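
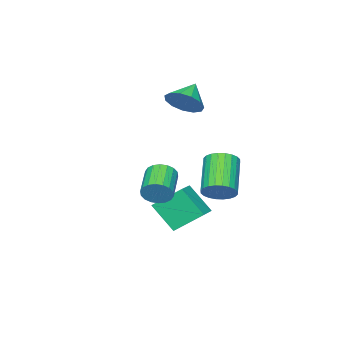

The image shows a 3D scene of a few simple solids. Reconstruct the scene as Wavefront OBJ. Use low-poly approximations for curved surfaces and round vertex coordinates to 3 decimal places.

v 0.774 2.838 -2.843
v 1.171 2.187 -2.95
v -0.038 1.25 -1.724
v -0.434 1.902 -1.617
v 1.316 2.306 -2.715
v 0.107 1.37 -1.489
v 1.379 2.507 -2.501
v 0.17 1.57 -1.274
v 1.35 2.757 -2.338
v 0.141 1.821 -1.112
v 1.233 3.021 -2.252
v 0.024 2.084 -1.026
v 1.046 3.256 -2.256
v -0.162 2.319 -1.03
v 0.818 3.428 -2.35
v -0.39 2.491 -1.123
v 0.583 3.51 -2.518
v -0.625 2.573 -1.292
v 0.378 3.49 -2.736
v -0.831 2.553 -1.51
v 0.233 3.37 -2.971
v -0.976 2.434 -1.745
v 0.17 3.17 -3.186
v -1.039 2.233 -1.959
v 0.199 2.919 -3.348
v -1.01 1.983 -2.122
v 0.316 2.656 -3.434
v -0.893 1.719 -2.208
v 0.502 2.421 -3.43
v -0.706 1.484 -2.204
v 0.73 2.249 -3.337
v -0.478 1.312 -2.11
v 0.965 2.167 -3.168
v -0.243 1.23 -1.942
v -1.271 -1.006 0.742
v -0.762 -0.77 1.471
v -2.289 -1.274 1.538
v -1 -0.338 1.312
v -1.324 -0.117 0.972
v -1.631 -0.18 0.559
v -1.824 -0.504 0.204
v -1.841 -0.988 0.02
v -1.677 -1.478 0.064
v -1.385 -1.818 0.324
v -1.056 -1.901 0.716
v -0.796 -1.699 1.117
v -0.686 -1.278 1.398
v 0.457 2.144 -4.199
v 0.667 1.099 -2.979
v 1.398 2.582 -3.986
v 1.608 1.537 -2.766
v 1.172 1.103 -5.214
v 1.382 0.058 -3.994
v 2.113 1.541 -5.001
v 2.323 0.496 -3.781
v 4.197 2.599 -1.906
v 4.553 2.471 -1.353
v 3.439 1.672 -0.821
v 3.083 1.801 -1.374
v 4.407 2.721 -1.281
v 3.293 1.923 -0.75
v 4.22 2.948 -1.334
v 3.106 2.149 -0.802
v 4.028 3.105 -1.499
v 2.914 2.306 -0.968
v 3.87 3.162 -1.745
v 2.756 2.363 -1.214
v 3.776 3.108 -2.023
v 2.663 2.309 -1.492
v 3.766 2.953 -2.278
v 2.652 2.154 -1.747
v 3.841 2.728 -2.459
v 2.727 1.929 -1.927
v 3.987 2.477 -2.53
v 2.873 1.679 -1.999
v 4.174 2.251 -2.478
v 3.06 1.452 -1.946
v 4.366 2.094 -2.312
v 3.252 1.295 -1.781
v 4.524 2.037 -2.066
v 3.41 1.238 -1.535
v 4.617 2.091 -1.788
v 3.504 1.292 -1.257
v 4.628 2.246 -1.533
v 3.514 1.447 -1.002
f 2 1 5
f 2 5 3
f 3 5 6
f 3 6 4
f 5 1 7
f 5 7 6
f 6 7 8
f 6 8 4
f 7 1 9
f 7 9 8
f 8 9 10
f 8 10 4
f 9 1 11
f 9 11 10
f 10 11 12
f 10 12 4
f 11 1 13
f 11 13 12
f 12 13 14
f 12 14 4
f 13 1 15
f 13 15 14
f 14 15 16
f 14 16 4
f 15 1 17
f 15 17 16
f 16 17 18
f 16 18 4
f 17 1 19
f 17 19 18
f 18 19 20
f 18 20 4
f 19 1 21
f 19 21 20
f 20 21 22
f 20 22 4
f 21 1 23
f 21 23 22
f 22 23 24
f 22 24 4
f 23 1 25
f 23 25 24
f 24 25 26
f 24 26 4
f 25 1 27
f 25 27 26
f 26 27 28
f 26 28 4
f 27 1 29
f 27 29 28
f 28 29 30
f 28 30 4
f 29 1 31
f 29 31 30
f 30 31 32
f 30 32 4
f 31 1 33
f 31 33 32
f 32 33 34
f 32 34 4
f 33 1 2
f 33 2 34
f 34 2 3
f 34 3 4
f 36 35 38
f 36 38 37
f 38 35 39
f 38 39 37
f 39 35 40
f 39 40 37
f 40 35 41
f 40 41 37
f 41 35 42
f 41 42 37
f 42 35 43
f 42 43 37
f 43 35 44
f 43 44 37
f 44 35 45
f 44 45 37
f 45 35 46
f 45 46 37
f 46 35 47
f 46 47 37
f 47 35 36
f 47 36 37
f 49 51 48
f 52 49 48
f 48 51 50
f 50 52 48
f 49 55 51
f 53 49 52
f 53 55 49
f 51 55 50
f 54 52 50
f 50 55 54
f 54 53 52
f 55 53 54
f 57 56 60
f 57 60 58
f 58 60 61
f 58 61 59
f 60 56 62
f 60 62 61
f 61 62 63
f 61 63 59
f 62 56 64
f 62 64 63
f 63 64 65
f 63 65 59
f 64 56 66
f 64 66 65
f 65 66 67
f 65 67 59
f 66 56 68
f 66 68 67
f 67 68 69
f 67 69 59
f 68 56 70
f 68 70 69
f 69 70 71
f 69 71 59
f 70 56 72
f 70 72 71
f 71 72 73
f 71 73 59
f 72 56 74
f 72 74 73
f 73 74 75
f 73 75 59
f 74 56 76
f 74 76 75
f 75 76 77
f 75 77 59
f 76 56 78
f 76 78 77
f 77 78 79
f 77 79 59
f 78 56 80
f 78 80 79
f 79 80 81
f 79 81 59
f 80 56 82
f 80 82 81
f 81 82 83
f 81 83 59
f 82 56 84
f 82 84 83
f 83 84 85
f 83 85 59
f 84 56 57
f 84 57 85
f 85 57 58
f 85 58 59



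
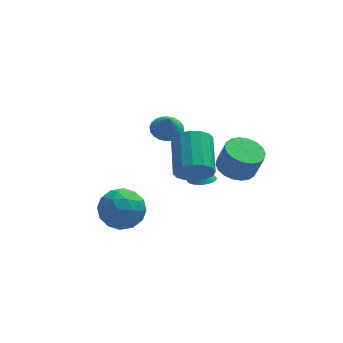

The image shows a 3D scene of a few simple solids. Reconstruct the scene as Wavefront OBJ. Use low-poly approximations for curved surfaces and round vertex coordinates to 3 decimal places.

v -0.526 -4.397 2.19
v -0.148 -4.79 3.016
v 0.004 -2.837 3.876
v -0.374 -2.443 3.05
v 0.258 -4.691 2.718
v 0.41 -2.737 3.579
v 0.453 -4.512 2.28
v 0.605 -2.559 3.14
v 0.386 -4.303 1.817
v 0.538 -2.35 2.677
v 0.075 -4.119 1.453
v 0.227 -2.166 2.314
v -0.397 -4.009 1.288
v -0.246 -2.056 2.148
v -0.904 -4.003 1.364
v -0.752 -2.05 2.224
v -1.31 -4.103 1.661
v -1.158 -2.149 2.522
v -1.505 -4.281 2.1
v -1.353 -2.328 2.96
v -1.438 -4.49 2.563
v -1.286 -2.537 3.423
v -1.127 -4.674 2.926
v -0.975 -2.721 3.787
v -0.654 -4.784 3.092
v -0.503 -2.831 3.952
v 0.714 1.917 -3.733
v 1.383 1.564 -3.591
v 0.646 2.223 -2.647
v 1.479 1.859 -3.669
v 1.442 2.165 -3.757
v 1.28 2.427 -3.842
v 1.019 2.601 -3.907
v 0.706 2.657 -3.943
v 0.394 2.585 -3.942
v 0.137 2.397 -3.905
v -0.02 2.126 -3.838
v -0.05 1.819 -3.753
v 0.052 1.529 -3.664
v 0.269 1.305 -3.588
v 0.562 1.188 -3.536
v 0.881 1.196 -3.518
v 1.172 1.329 -3.538
v 1.697 -2.648 0.912
v 2.366 -1.896 0.826
v 2.773 -2.101 2.203
v 2.103 -2.852 2.288
v 1.996 -1.684 0.967
v 2.402 -1.889 2.344
v 1.566 -1.663 1.097
v 1.972 -1.868 2.473
v 1.162 -1.837 1.19
v 1.568 -2.042 2.567
v 0.864 -2.172 1.228
v 1.27 -2.376 2.605
v 0.731 -2.6 1.204
v 1.137 -2.805 2.58
v 0.789 -3.038 1.121
v 1.196 -3.243 2.498
v 1.027 -3.399 0.997
v 1.434 -3.604 2.374
v 1.398 -3.611 0.856
v 1.804 -3.816 2.233
v 1.828 -3.632 0.727
v 2.234 -3.837 2.103
v 2.232 -3.458 0.633
v 2.638 -3.663 2.01
v 2.53 -3.124 0.595
v 2.936 -3.328 1.972
v 2.663 -2.695 0.62
v 3.069 -2.9 1.996
v 2.604 -2.257 0.702
v 3.011 -2.462 2.079
v -1.378 -0.798 2.598
v -0.907 -1.426 2.33
v -1.322 -1.202 3.642
v -0.682 -1.206 2.403
v -0.563 -0.923 2.506
v -0.568 -0.621 2.623
v -0.696 -0.346 2.737
v -0.928 -0.14 2.829
v -1.228 -0.034 2.886
v -1.552 -0.044 2.9
v -1.849 -0.169 2.867
v -2.074 -0.39 2.794
v -2.193 -0.673 2.691
v -2.189 -0.975 2.574
v -2.061 -1.25 2.46
v -1.828 -1.456 2.368
v -1.528 -1.562 2.311
v -1.204 -1.551 2.297
v -3.883 -2.742 -0.796
v -2.845 -3.346 -0.53
v -4.915 -4.434 -0.61
v -3.877 -5.038 -0.344
v -4.336 -4.223 0.455
v -3.698 -3.177 0.34
v -4.062 -4.603 -1.48
v -3.424 -3.557 -1.595
v -2.955 -4.496 -0.953
v -3.125 -4.261 0.243
v -4.635 -3.519 -1.383
v -4.805 -3.284 -0.187
v -3.273 -2.896 -0.679
v -4.487 -4.884 -0.461
v -4.757 -4.405 0.009
v -4.146 -4.76 0.165
v -3.775 -2.796 -0.168
v -3.165 -3.151 -0.012
v -4.041 -3.666 0.567
v -4.595 -4.629 -1.128
v -3.985 -4.984 -0.972
v -3.614 -3.02 -1.305
v -3.003 -3.375 -1.149
v -3.719 -4.114 -1.707
v -2.728 -3.927 -0.771
v -3.335 -4.921 -0.662
v -3.443 -4.665 -1.33
v -3.068 -4.051 -1.397
v -2.828 -3.788 -0.069
v -3.434 -4.783 0.041
v -3.704 -4.304 0.51
v -3.329 -3.689 0.443
v -2.893 -4.465 -0.317
v -4.326 -2.997 -1.181
v -4.932 -3.992 -1.071
v -4.431 -4.091 -1.583
v -4.056 -3.476 -1.65
v -4.425 -2.859 -0.478
v -5.032 -3.853 -0.369
v -4.692 -3.729 0.257
v -4.317 -3.115 0.19
v -4.867 -3.315 -0.823
f 2 1 5
f 2 5 3
f 3 5 6
f 3 6 4
f 5 1 7
f 5 7 6
f 6 7 8
f 6 8 4
f 7 1 9
f 7 9 8
f 8 9 10
f 8 10 4
f 9 1 11
f 9 11 10
f 10 11 12
f 10 12 4
f 11 1 13
f 11 13 12
f 12 13 14
f 12 14 4
f 13 1 15
f 13 15 14
f 14 15 16
f 14 16 4
f 15 1 17
f 15 17 16
f 16 17 18
f 16 18 4
f 17 1 19
f 17 19 18
f 18 19 20
f 18 20 4
f 19 1 21
f 19 21 20
f 20 21 22
f 20 22 4
f 21 1 23
f 21 23 22
f 22 23 24
f 22 24 4
f 23 1 25
f 23 25 24
f 24 25 26
f 24 26 4
f 25 1 2
f 25 2 26
f 26 2 3
f 26 3 4
f 28 27 30
f 28 30 29
f 30 27 31
f 30 31 29
f 31 27 32
f 31 32 29
f 32 27 33
f 32 33 29
f 33 27 34
f 33 34 29
f 34 27 35
f 34 35 29
f 35 27 36
f 35 36 29
f 36 27 37
f 36 37 29
f 37 27 38
f 37 38 29
f 38 27 39
f 38 39 29
f 39 27 40
f 39 40 29
f 40 27 41
f 40 41 29
f 41 27 42
f 41 42 29
f 42 27 43
f 42 43 29
f 43 27 28
f 43 28 29
f 45 44 48
f 45 48 46
f 46 48 49
f 46 49 47
f 48 44 50
f 48 50 49
f 49 50 51
f 49 51 47
f 50 44 52
f 50 52 51
f 51 52 53
f 51 53 47
f 52 44 54
f 52 54 53
f 53 54 55
f 53 55 47
f 54 44 56
f 54 56 55
f 55 56 57
f 55 57 47
f 56 44 58
f 56 58 57
f 57 58 59
f 57 59 47
f 58 44 60
f 58 60 59
f 59 60 61
f 59 61 47
f 60 44 62
f 60 62 61
f 61 62 63
f 61 63 47
f 62 44 64
f 62 64 63
f 63 64 65
f 63 65 47
f 64 44 66
f 64 66 65
f 65 66 67
f 65 67 47
f 66 44 68
f 66 68 67
f 67 68 69
f 67 69 47
f 68 44 70
f 68 70 69
f 69 70 71
f 69 71 47
f 70 44 72
f 70 72 71
f 71 72 73
f 71 73 47
f 72 44 45
f 72 45 73
f 73 45 46
f 73 46 47
f 75 74 77
f 75 77 76
f 77 74 78
f 77 78 76
f 78 74 79
f 78 79 76
f 79 74 80
f 79 80 76
f 80 74 81
f 80 81 76
f 81 74 82
f 81 82 76
f 82 74 83
f 82 83 76
f 83 74 84
f 83 84 76
f 84 74 85
f 84 85 76
f 85 74 86
f 85 86 76
f 86 74 87
f 86 87 76
f 87 74 88
f 87 88 76
f 88 74 89
f 88 89 76
f 89 74 90
f 89 90 76
f 90 74 91
f 90 91 76
f 91 74 75
f 91 75 76
f 92 129 108
f 129 103 132
f 108 132 97
f 129 132 108
f 92 108 104
f 108 97 109
f 104 109 93
f 108 109 104
f 92 104 113
f 104 93 114
f 113 114 99
f 104 114 113
f 92 113 125
f 113 99 128
f 125 128 102
f 113 128 125
f 92 125 129
f 125 102 133
f 129 133 103
f 125 133 129
f 93 109 120
f 109 97 123
f 120 123 101
f 109 123 120
f 97 132 110
f 132 103 131
f 110 131 96
f 132 131 110
f 103 133 130
f 133 102 126
f 130 126 94
f 133 126 130
f 102 128 127
f 128 99 115
f 127 115 98
f 128 115 127
f 99 114 119
f 114 93 116
f 119 116 100
f 114 116 119
f 95 121 107
f 121 101 122
f 107 122 96
f 121 122 107
f 95 107 105
f 107 96 106
f 105 106 94
f 107 106 105
f 95 105 112
f 105 94 111
f 112 111 98
f 105 111 112
f 95 112 117
f 112 98 118
f 117 118 100
f 112 118 117
f 95 117 121
f 117 100 124
f 121 124 101
f 117 124 121
f 96 122 110
f 122 101 123
f 110 123 97
f 122 123 110
f 94 106 130
f 106 96 131
f 130 131 103
f 106 131 130
f 98 111 127
f 111 94 126
f 127 126 102
f 111 126 127
f 100 118 119
f 118 98 115
f 119 115 99
f 118 115 119
f 101 124 120
f 124 100 116
f 120 116 93
f 124 116 120



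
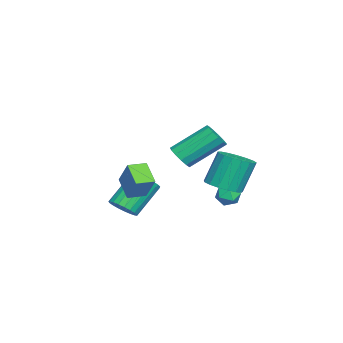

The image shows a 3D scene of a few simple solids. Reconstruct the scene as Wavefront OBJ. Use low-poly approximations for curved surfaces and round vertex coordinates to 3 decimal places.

v -2.349 2.794 -1.649
v -1.501 2.731 -1.383
v -1.964 3.243 0.214
v -2.811 3.306 -0.051
v -1.535 3.133 -1.522
v -1.998 3.644 0.076
v -1.756 3.457 -1.689
v -2.219 3.968 -0.092
v -2.112 3.629 -1.847
v -2.575 4.14 -0.25
v -2.522 3.61 -1.96
v -2.985 4.121 -0.363
v -2.893 3.404 -2.002
v -3.356 3.915 -0.404
v -3.139 3.058 -1.962
v -3.601 3.57 -0.365
v -3.204 2.652 -1.851
v -3.666 3.164 -0.254
v -3.073 2.279 -1.693
v -3.536 2.79 -0.096
v -2.776 2.023 -1.526
v -3.239 2.535 0.072
v -2.381 1.945 -1.386
v -2.844 2.456 0.211
v -1.979 2.06 -1.307
v -2.442 2.572 0.291
v -1.662 2.344 -1.306
v -2.124 2.856 0.292
v 0.743 -1.029 -0.356
v 1.438 -0.485 0.77
v 0.238 -0.345 -0.375
v 0.933 0.199 0.751
v 1.487 -0.499 -1.071
v 2.182 0.045 0.055
v 0.982 0.185 -1.09
v 1.677 0.729 0.036
v -4.288 3.047 -2.797
v -3.797 3.163 -3.174
v -3.743 2.337 -2.306
v -3.252 2.453 -2.683
v -3.434 2.885 -2.261
v -3.771 3.324 -2.565
v -3.769 2.176 -2.915
v -4.106 2.615 -3.219
v -3.476 2.625 -3.248
v -3.269 3.063 -2.844
v -4.271 2.437 -2.636
v -4.064 2.875 -2.232
v 2.13 1.849 1.638
v 2.742 2.014 1.724
v 2.203 3.416 2.887
v 1.59 3.251 2.802
v 2.625 2.204 1.441
v 2.085 3.606 2.604
v 2.35 2.281 1.22
v 1.81 3.683 2.383
v 2.005 2.221 1.133
v 1.465 3.623 2.296
v 1.7 2.043 1.205
v 1.16 3.445 2.369
v 1.532 1.803 1.416
v 0.992 3.205 2.579
v 1.553 1.578 1.697
v 1.013 2.98 2.86
v 1.757 1.439 1.959
v 1.218 2.841 3.123
v 2.08 1.43 2.12
v 1.54 2.832 3.283
v 2.419 1.554 2.128
v 1.879 2.956 3.291
v 2.666 1.772 1.98
v 2.126 3.174 3.143
v -1.219 -1.347 -2.856
v -0.671 -0.894 -2.69
v -1.714 -0.12 -1.359
v -2.261 -0.573 -1.524
v -0.822 -0.736 -2.9
v -1.865 0.038 -1.569
v -1.042 -0.683 -3.103
v -2.085 0.091 -1.772
v -1.292 -0.746 -3.263
v -2.335 0.028 -1.931
v -1.53 -0.912 -3.352
v -2.573 -0.138 -2.021
v -1.714 -1.153 -3.356
v -2.757 -0.379 -2.024
v -1.812 -1.428 -3.273
v -2.855 -0.654 -1.942
v -1.808 -1.689 -3.118
v -2.85 -0.915 -1.787
v -1.701 -1.891 -2.918
v -2.744 -1.117 -1.586
v -1.512 -1.999 -2.707
v -2.555 -1.225 -1.375
v -1.271 -1.994 -2.521
v -2.314 -1.22 -1.19
v -1.022 -1.877 -2.394
v -2.065 -1.103 -1.062
v -0.806 -1.668 -2.346
v -1.849 -0.894 -1.015
v -0.662 -1.404 -2.387
v -1.705 -0.63 -1.055
v -0.614 -1.13 -2.508
v -1.657 -0.356 -1.177
f 2 1 5
f 2 5 3
f 3 5 6
f 3 6 4
f 5 1 7
f 5 7 6
f 6 7 8
f 6 8 4
f 7 1 9
f 7 9 8
f 8 9 10
f 8 10 4
f 9 1 11
f 9 11 10
f 10 11 12
f 10 12 4
f 11 1 13
f 11 13 12
f 12 13 14
f 12 14 4
f 13 1 15
f 13 15 14
f 14 15 16
f 14 16 4
f 15 1 17
f 15 17 16
f 16 17 18
f 16 18 4
f 17 1 19
f 17 19 18
f 18 19 20
f 18 20 4
f 19 1 21
f 19 21 20
f 20 21 22
f 20 22 4
f 21 1 23
f 21 23 22
f 22 23 24
f 22 24 4
f 23 1 25
f 23 25 24
f 24 25 26
f 24 26 4
f 25 1 27
f 25 27 26
f 26 27 28
f 26 28 4
f 27 1 2
f 27 2 28
f 28 2 3
f 28 3 4
f 30 32 29
f 33 30 29
f 29 32 31
f 31 33 29
f 30 36 32
f 34 30 33
f 34 36 30
f 32 36 31
f 35 33 31
f 31 36 35
f 35 34 33
f 36 34 35
f 37 48 42
f 37 42 38
f 37 38 44
f 37 44 47
f 37 47 48
f 38 42 46
f 42 48 41
f 48 47 39
f 47 44 43
f 44 38 45
f 40 46 41
f 40 41 39
f 40 39 43
f 40 43 45
f 40 45 46
f 41 46 42
f 39 41 48
f 43 39 47
f 45 43 44
f 46 45 38
f 50 49 53
f 50 53 51
f 51 53 54
f 51 54 52
f 53 49 55
f 53 55 54
f 54 55 56
f 54 56 52
f 55 49 57
f 55 57 56
f 56 57 58
f 56 58 52
f 57 49 59
f 57 59 58
f 58 59 60
f 58 60 52
f 59 49 61
f 59 61 60
f 60 61 62
f 60 62 52
f 61 49 63
f 61 63 62
f 62 63 64
f 62 64 52
f 63 49 65
f 63 65 64
f 64 65 66
f 64 66 52
f 65 49 67
f 65 67 66
f 66 67 68
f 66 68 52
f 67 49 69
f 67 69 68
f 68 69 70
f 68 70 52
f 69 49 71
f 69 71 70
f 70 71 72
f 70 72 52
f 71 49 50
f 71 50 72
f 72 50 51
f 72 51 52
f 74 73 77
f 74 77 75
f 75 77 78
f 75 78 76
f 77 73 79
f 77 79 78
f 78 79 80
f 78 80 76
f 79 73 81
f 79 81 80
f 80 81 82
f 80 82 76
f 81 73 83
f 81 83 82
f 82 83 84
f 82 84 76
f 83 73 85
f 83 85 84
f 84 85 86
f 84 86 76
f 85 73 87
f 85 87 86
f 86 87 88
f 86 88 76
f 87 73 89
f 87 89 88
f 88 89 90
f 88 90 76
f 89 73 91
f 89 91 90
f 90 91 92
f 90 92 76
f 91 73 93
f 91 93 92
f 92 93 94
f 92 94 76
f 93 73 95
f 93 95 94
f 94 95 96
f 94 96 76
f 95 73 97
f 95 97 96
f 96 97 98
f 96 98 76
f 97 73 99
f 97 99 98
f 98 99 100
f 98 100 76
f 99 73 101
f 99 101 100
f 100 101 102
f 100 102 76
f 101 73 103
f 101 103 102
f 102 103 104
f 102 104 76
f 103 73 74
f 103 74 104
f 104 74 75
f 104 75 76



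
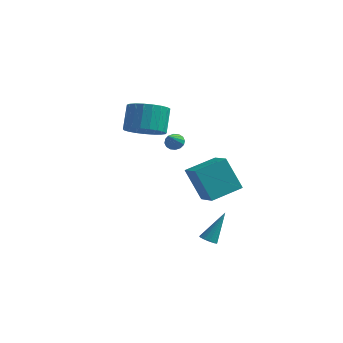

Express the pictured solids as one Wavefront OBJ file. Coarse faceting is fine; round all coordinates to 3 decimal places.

v -0.921 3.556 -3.305
v -1.919 3.659 -1.494
v 0.095 5.001 -2.827
v -0.903 5.104 -1.017
v 0.143 2.596 -2.663
v -0.855 2.699 -0.853
v 1.159 4.041 -2.186
v 0.161 4.144 -0.375
v -0.991 0.718 2.144
v -0.794 0.426 1.775
v -0.809 -0.338 3.076
v -0.587 0.554 1.879
v -0.489 0.725 2.054
v -0.525 0.894 2.253
v -0.686 1.017 2.423
v -0.929 1.059 2.518
v -1.188 1.01 2.513
v -1.394 0.882 2.409
v -1.493 0.711 2.234
v -1.457 0.541 2.035
v -1.296 0.419 1.865
v -1.053 0.377 1.77
v -3.393 2.139 1.674
v -2.573 2.805 1.366
v -2.827 3.707 2.638
v -3.647 3.041 2.946
v -2.934 2.995 1.159
v -3.188 3.897 2.43
v -3.373 3.038 1.04
v -3.628 3.94 2.312
v -3.817 2.925 1.032
v -4.071 3.827 2.304
v -4.186 2.676 1.134
v -4.441 3.578 2.406
v -4.419 2.335 1.33
v -4.673 3.237 2.602
v -4.474 1.959 1.585
v -4.729 2.861 2.857
v -4.343 1.615 1.856
v -4.597 2.517 3.128
v -4.047 1.361 2.095
v -4.301 2.263 3.367
v -3.638 1.242 2.261
v -3.892 2.144 3.533
v -3.186 1.278 2.326
v -3.441 2.18 3.598
v -2.771 1.462 2.278
v -3.025 2.364 3.55
v -2.463 1.764 2.126
v -2.717 2.666 3.398
v -2.315 2.131 1.895
v -2.57 3.033 3.167
v -2.354 2.499 1.626
v -2.609 3.401 2.898
v 0.722 1.017 -4.522
v 0.97 0.616 -4.354
v 1.178 1.963 -2.938
v 1.156 0.77 -4.499
v 1.205 1.002 -4.651
v 1.101 1.238 -4.763
v 0.876 1.405 -4.798
v 0.603 1.448 -4.745
v 0.367 1.355 -4.622
v 0.245 1.154 -4.466
v 0.274 0.91 -4.329
v 0.445 0.7 -4.253
v 0.704 0.59 -4.262
f 2 4 1
f 5 2 1
f 1 4 3
f 3 5 1
f 2 8 4
f 6 2 5
f 6 8 2
f 4 8 3
f 7 5 3
f 3 8 7
f 7 6 5
f 8 6 7
f 10 9 12
f 10 12 11
f 12 9 13
f 12 13 11
f 13 9 14
f 13 14 11
f 14 9 15
f 14 15 11
f 15 9 16
f 15 16 11
f 16 9 17
f 16 17 11
f 17 9 18
f 17 18 11
f 18 9 19
f 18 19 11
f 19 9 20
f 19 20 11
f 20 9 21
f 20 21 11
f 21 9 22
f 21 22 11
f 22 9 10
f 22 10 11
f 24 23 27
f 24 27 25
f 25 27 28
f 25 28 26
f 27 23 29
f 27 29 28
f 28 29 30
f 28 30 26
f 29 23 31
f 29 31 30
f 30 31 32
f 30 32 26
f 31 23 33
f 31 33 32
f 32 33 34
f 32 34 26
f 33 23 35
f 33 35 34
f 34 35 36
f 34 36 26
f 35 23 37
f 35 37 36
f 36 37 38
f 36 38 26
f 37 23 39
f 37 39 38
f 38 39 40
f 38 40 26
f 39 23 41
f 39 41 40
f 40 41 42
f 40 42 26
f 41 23 43
f 41 43 42
f 42 43 44
f 42 44 26
f 43 23 45
f 43 45 44
f 44 45 46
f 44 46 26
f 45 23 47
f 45 47 46
f 46 47 48
f 46 48 26
f 47 23 49
f 47 49 48
f 48 49 50
f 48 50 26
f 49 23 51
f 49 51 50
f 50 51 52
f 50 52 26
f 51 23 53
f 51 53 52
f 52 53 54
f 52 54 26
f 53 23 24
f 53 24 54
f 54 24 25
f 54 25 26
f 56 55 58
f 56 58 57
f 58 55 59
f 58 59 57
f 59 55 60
f 59 60 57
f 60 55 61
f 60 61 57
f 61 55 62
f 61 62 57
f 62 55 63
f 62 63 57
f 63 55 64
f 63 64 57
f 64 55 65
f 64 65 57
f 65 55 66
f 65 66 57
f 66 55 67
f 66 67 57
f 67 55 56
f 67 56 57



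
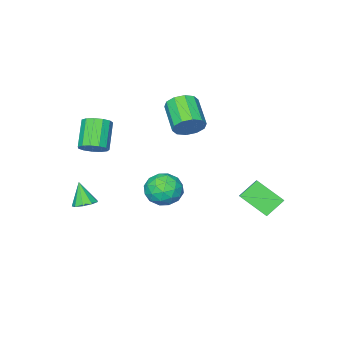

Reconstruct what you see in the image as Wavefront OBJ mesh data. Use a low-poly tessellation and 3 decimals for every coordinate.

v 3.122 -2.506 2.074
v 3.819 -2.573 2.555
v 2.816 -3.441 3.887
v 2.118 -3.374 3.406
v 3.614 -2.156 2.672
v 2.611 -3.024 4.004
v 3.252 -1.851 2.599
v 2.249 -2.719 3.932
v 2.849 -1.753 2.36
v 1.846 -2.621 3.692
v 2.533 -1.894 2.029
v 1.53 -2.762 3.361
v 2.403 -2.23 1.713
v 1.4 -3.098 3.045
v 2.502 -2.653 1.511
v 1.499 -3.521 2.843
v 2.797 -3.03 1.488
v 1.794 -3.898 2.82
v 3.195 -3.24 1.651
v 2.192 -4.108 2.983
v 3.57 -3.217 1.948
v 2.567 -4.085 3.281
v 3.803 -2.969 2.285
v 2.799 -3.836 3.618
v 3.465 -2.892 -2.293
v 3.975 -2.436 -2.04
v 3.355 -3.528 -0.927
v 3.522 -2.234 -1.982
v 3.042 -2.34 -2.07
v 2.76 -2.705 -2.262
v 2.807 -3.157 -2.468
v 3.162 -3.485 -2.593
v 3.659 -3.536 -2.577
v 4.064 -3.286 -2.428
v 4.189 -2.851 -2.216
v -2.175 -0.755 2.419
v -1.551 -0.661 3.143
v -2.382 -2.23 4.064
v -3.005 -2.325 3.341
v -2.03 -0.333 3.269
v -2.86 -1.902 4.19
v -2.564 -0.167 3.071
v -3.394 -1.736 3.992
v -2.949 -0.226 2.624
v -3.779 -1.795 3.545
v -3.039 -0.487 2.098
v -3.869 -2.056 3.019
v -2.798 -0.85 1.696
v -3.629 -2.419 2.617
v -2.32 -1.178 1.57
v -3.15 -2.747 2.491
v -1.786 -1.344 1.768
v -2.616 -2.913 2.689
v -1.401 -1.285 2.215
v -2.231 -2.854 3.136
v -1.311 -1.024 2.741
v -2.141 -2.593 3.662
v -0.269 0.25 -0.593
v 0.404 0.641 -1.449
v -0.364 -1.421 -1.431
v 0.309 -1.03 -2.287
v 0.75 -1.185 -1.23
v 0.809 -0.153 -0.711
v -0.769 -0.627 -2.169
v -0.71 0.405 -1.65
v 0.094 0.099 -2.423
v 1.034 -0.246 -1.842
v -0.994 -0.534 -1.038
v -0.054 -0.879 -0.457
v 0.076 0.592 -0.947
v -0.036 -1.372 -1.933
v 0.224 -1.463 -1.311
v 0.619 -1.233 -1.814
v 0.314 0.125 -0.514
v 0.71 0.355 -1.017
v 0.913 -0.718 -0.888
v -0.67 -1.135 -1.863
v -0.274 -0.905 -2.366
v -0.579 0.453 -1.066
v -0.184 0.683 -1.569
v -0.873 -0.062 -1.992
v 0.289 0.503 -2.023
v 0.233 -0.478 -2.515
v -0.4 -0.242 -2.446
v -0.366 0.365 -2.141
v 0.841 0.301 -1.682
v 0.785 -0.681 -2.174
v 1.045 -0.773 -1.553
v 1.08 -0.166 -1.248
v 0.66 -0.018 -2.254
v -0.745 -0.099 -0.706
v -0.801 -1.081 -1.198
v -1.04 -0.614 -1.632
v -1.005 -0.007 -1.327
v -0.193 -0.302 -0.365
v -0.249 -1.283 -0.857
v 0.406 -1.145 -0.739
v 0.44 -0.538 -0.434
v -0.62 -0.762 -0.626
v -3.513 3.911 -2.981
v -2.921 2.417 -1.876
v -4.57 4.148 -2.094
v -3.978 2.654 -0.989
v -2.862 4.606 -2.391
v -2.27 3.112 -1.286
v -3.919 4.843 -1.504
v -3.327 3.349 -0.399
f 2 1 5
f 2 5 3
f 3 5 6
f 3 6 4
f 5 1 7
f 5 7 6
f 6 7 8
f 6 8 4
f 7 1 9
f 7 9 8
f 8 9 10
f 8 10 4
f 9 1 11
f 9 11 10
f 10 11 12
f 10 12 4
f 11 1 13
f 11 13 12
f 12 13 14
f 12 14 4
f 13 1 15
f 13 15 14
f 14 15 16
f 14 16 4
f 15 1 17
f 15 17 16
f 16 17 18
f 16 18 4
f 17 1 19
f 17 19 18
f 18 19 20
f 18 20 4
f 19 1 21
f 19 21 20
f 20 21 22
f 20 22 4
f 21 1 23
f 21 23 22
f 22 23 24
f 22 24 4
f 23 1 2
f 23 2 24
f 24 2 3
f 24 3 4
f 26 25 28
f 26 28 27
f 28 25 29
f 28 29 27
f 29 25 30
f 29 30 27
f 30 25 31
f 30 31 27
f 31 25 32
f 31 32 27
f 32 25 33
f 32 33 27
f 33 25 34
f 33 34 27
f 34 25 35
f 34 35 27
f 35 25 26
f 35 26 27
f 37 36 40
f 37 40 38
f 38 40 41
f 38 41 39
f 40 36 42
f 40 42 41
f 41 42 43
f 41 43 39
f 42 36 44
f 42 44 43
f 43 44 45
f 43 45 39
f 44 36 46
f 44 46 45
f 45 46 47
f 45 47 39
f 46 36 48
f 46 48 47
f 47 48 49
f 47 49 39
f 48 36 50
f 48 50 49
f 49 50 51
f 49 51 39
f 50 36 52
f 50 52 51
f 51 52 53
f 51 53 39
f 52 36 54
f 52 54 53
f 53 54 55
f 53 55 39
f 54 36 56
f 54 56 55
f 55 56 57
f 55 57 39
f 56 36 37
f 56 37 57
f 57 37 38
f 57 38 39
f 58 95 74
f 95 69 98
f 74 98 63
f 95 98 74
f 58 74 70
f 74 63 75
f 70 75 59
f 74 75 70
f 58 70 79
f 70 59 80
f 79 80 65
f 70 80 79
f 58 79 91
f 79 65 94
f 91 94 68
f 79 94 91
f 58 91 95
f 91 68 99
f 95 99 69
f 91 99 95
f 59 75 86
f 75 63 89
f 86 89 67
f 75 89 86
f 63 98 76
f 98 69 97
f 76 97 62
f 98 97 76
f 69 99 96
f 99 68 92
f 96 92 60
f 99 92 96
f 68 94 93
f 94 65 81
f 93 81 64
f 94 81 93
f 65 80 85
f 80 59 82
f 85 82 66
f 80 82 85
f 61 87 73
f 87 67 88
f 73 88 62
f 87 88 73
f 61 73 71
f 73 62 72
f 71 72 60
f 73 72 71
f 61 71 78
f 71 60 77
f 78 77 64
f 71 77 78
f 61 78 83
f 78 64 84
f 83 84 66
f 78 84 83
f 61 83 87
f 83 66 90
f 87 90 67
f 83 90 87
f 62 88 76
f 88 67 89
f 76 89 63
f 88 89 76
f 60 72 96
f 72 62 97
f 96 97 69
f 72 97 96
f 64 77 93
f 77 60 92
f 93 92 68
f 77 92 93
f 66 84 85
f 84 64 81
f 85 81 65
f 84 81 85
f 67 90 86
f 90 66 82
f 86 82 59
f 90 82 86
f 101 103 100
f 104 101 100
f 100 103 102
f 102 104 100
f 101 107 103
f 105 101 104
f 105 107 101
f 103 107 102
f 106 104 102
f 102 107 106
f 106 105 104
f 107 105 106



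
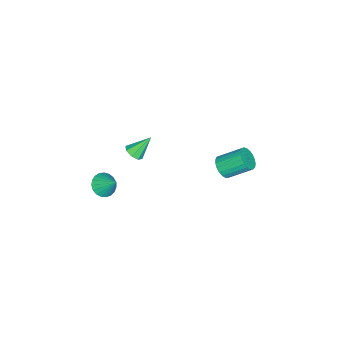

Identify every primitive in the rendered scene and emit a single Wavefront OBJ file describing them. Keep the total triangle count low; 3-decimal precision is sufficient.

v 0.06 -4.308 -2.542
v 0.623 -4.844 -2.225
v 0.4 -3.332 -1.498
v 0.815 -4.665 -2.456
v 0.876 -4.424 -2.701
v 0.796 -4.163 -2.919
v 0.589 -3.927 -3.071
v 0.29 -3.757 -3.133
v -0.049 -3.682 -3.092
v -0.369 -3.716 -2.956
v -0.615 -3.852 -2.749
v -0.744 -4.067 -2.506
v -0.734 -4.324 -2.269
v -0.587 -4.578 -2.079
v -0.329 -4.785 -1.97
v -0.003 -4.91 -1.96
v 0.334 -4.931 -2.05
v -0.481 2.929 1.888
v -0.106 3.396 1.42
v -0.524 4.718 2.404
v -0.899 4.251 2.872
v -0.396 3.397 1.295
v -0.814 4.719 2.279
v -0.701 3.317 1.273
v -1.119 4.639 2.257
v -0.968 3.171 1.357
v -1.386 4.492 2.341
v -1.151 2.982 1.533
v -1.569 4.304 2.517
v -1.217 2.784 1.77
v -1.636 4.106 2.754
v -1.157 2.611 2.027
v -1.575 3.933 3.011
v -0.98 2.494 2.261
v -1.398 3.815 3.245
v -0.716 2.451 2.43
v -1.134 3.773 3.414
v -0.412 2.491 2.505
v -0.83 3.813 3.489
v -0.119 2.607 2.474
v -0.538 3.929 3.458
v 0.11 2.779 2.341
v -0.308 4.101 3.325
v 0.238 2.976 2.13
v -0.18 4.298 3.114
v 0.241 3.166 1.877
v -0.177 4.487 2.861
v 0.12 3.314 1.626
v -0.299 4.636 2.61
v -1.907 -3.241 -0.798
v -1.445 -2.773 -0.848
v -2.593 -2.439 0.378
v -1.844 -2.683 -1.143
v -2.281 -2.919 -1.236
v -2.498 -3.345 -1.072
v -2.369 -3.71 -0.747
v -1.969 -3.8 -0.452
v -1.533 -3.563 -0.359
v -1.316 -3.138 -0.523
f 2 1 4
f 2 4 3
f 4 1 5
f 4 5 3
f 5 1 6
f 5 6 3
f 6 1 7
f 6 7 3
f 7 1 8
f 7 8 3
f 8 1 9
f 8 9 3
f 9 1 10
f 9 10 3
f 10 1 11
f 10 11 3
f 11 1 12
f 11 12 3
f 12 1 13
f 12 13 3
f 13 1 14
f 13 14 3
f 14 1 15
f 14 15 3
f 15 1 16
f 15 16 3
f 16 1 17
f 16 17 3
f 17 1 2
f 17 2 3
f 19 18 22
f 19 22 20
f 20 22 23
f 20 23 21
f 22 18 24
f 22 24 23
f 23 24 25
f 23 25 21
f 24 18 26
f 24 26 25
f 25 26 27
f 25 27 21
f 26 18 28
f 26 28 27
f 27 28 29
f 27 29 21
f 28 18 30
f 28 30 29
f 29 30 31
f 29 31 21
f 30 18 32
f 30 32 31
f 31 32 33
f 31 33 21
f 32 18 34
f 32 34 33
f 33 34 35
f 33 35 21
f 34 18 36
f 34 36 35
f 35 36 37
f 35 37 21
f 36 18 38
f 36 38 37
f 37 38 39
f 37 39 21
f 38 18 40
f 38 40 39
f 39 40 41
f 39 41 21
f 40 18 42
f 40 42 41
f 41 42 43
f 41 43 21
f 42 18 44
f 42 44 43
f 43 44 45
f 43 45 21
f 44 18 46
f 44 46 45
f 45 46 47
f 45 47 21
f 46 18 48
f 46 48 47
f 47 48 49
f 47 49 21
f 48 18 19
f 48 19 49
f 49 19 20
f 49 20 21
f 51 50 53
f 51 53 52
f 53 50 54
f 53 54 52
f 54 50 55
f 54 55 52
f 55 50 56
f 55 56 52
f 56 50 57
f 56 57 52
f 57 50 58
f 57 58 52
f 58 50 59
f 58 59 52
f 59 50 51
f 59 51 52



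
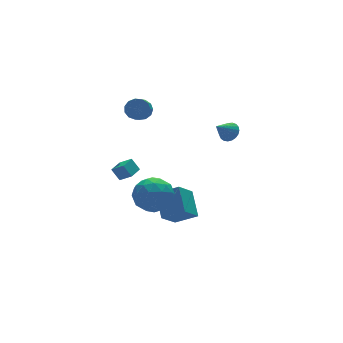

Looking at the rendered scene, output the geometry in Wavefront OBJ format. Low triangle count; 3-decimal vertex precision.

v -1.945 3.535 -2.463
v -1.513 2.875 -1.882
v -1.128 4.059 -2.474
v -0.697 3.398 -1.893
v -1.663 3.082 -3.187
v -1.232 2.421 -2.606
v -0.847 3.605 -3.198
v -0.415 2.945 -2.617
v -1.535 -1.529 -3.533
v -0.531 -2.358 -2.828
v -1.09 -0.118 -2.507
v -0.086 -0.947 -1.802
v -0.414 -1.093 -4.618
v 0.59 -1.922 -3.913
v 0.031 0.318 -3.592
v 1.035 -0.511 -2.887
v 4.328 0.944 0.145
v 4.792 0.957 0.655
v 3.352 0.796 1.035
v 4.725 1.234 0.629
v 4.59 1.462 0.518
v 4.409 1.6 0.343
v 4.215 1.625 0.134
v 4.04 1.532 -0.073
v 3.914 1.338 -0.243
v 3.861 1.075 -0.346
v 3.888 0.79 -0.364
v 3.991 0.532 -0.294
v 4.153 0.345 -0.148
v 4.345 0.261 0.048
v 4.534 0.296 0.261
v 4.687 0.443 0.454
v 4.779 0.677 0.594
v 0.235 4.019 1.639
v 0.669 4.186 2.215
v -0.081 3.168 3.076
v -0.515 3.001 2.501
v 0.343 4.444 2.235
v -0.408 3.426 3.097
v -0.018 4.567 2.067
v -0.769 3.55 2.928
v -0.298 4.516 1.762
v -1.049 3.499 2.624
v -0.409 4.308 1.419
v -1.16 3.29 2.28
v -0.316 4.007 1.145
v -1.066 2.989 2.007
v -0.047 3.71 1.029
v -0.798 2.693 1.89
v 0.311 3.511 1.106
v -0.439 2.494 1.967
v 0.645 3.474 1.353
v -0.105 2.456 2.214
v 0.849 3.609 1.69
v 0.099 2.591 2.552
v 0.858 3.874 2.012
v 0.108 2.857 2.873
v -3.872 -2.719 0.576
v -2.858 -2.913 1.205
v -3.582 -4.387 -0.405
v -2.568 -4.581 0.224
v -3.643 -4.652 0.773
v -3.822 -3.622 1.379
v -2.618 -3.678 -0.579
v -2.797 -2.648 0.027
v -2.083 -3.506 0.491
v -2.716 -4.108 1.327
v -3.724 -3.192 -0.527
v -4.357 -3.794 0.309
v -3.39 -2.67 0.977
v -3.05 -4.63 -0.177
v -3.681 -4.672 0.146
v -3.085 -4.786 0.515
v -3.957 -3.086 1.079
v -3.361 -3.201 1.449
v -3.822 -4.223 1.195
v -3.079 -4.099 -0.649
v -2.483 -4.214 -0.279
v -3.355 -2.514 0.285
v -2.759 -2.628 0.654
v -2.618 -3.077 -0.395
v -2.339 -3.132 0.927
v -2.168 -4.112 0.35
v -2.198 -3.582 -0.122
v -2.303 -2.976 0.234
v -2.711 -3.486 1.418
v -2.54 -4.466 0.841
v -3.172 -4.508 1.164
v -3.278 -3.903 1.52
v -2.255 -3.835 0.998
v -3.9 -2.834 -0.041
v -3.729 -3.814 -0.618
v -3.162 -3.397 -0.72
v -3.268 -2.792 -0.364
v -4.272 -3.188 0.45
v -4.101 -4.168 -0.127
v -4.137 -4.324 0.566
v -4.242 -3.718 0.922
v -4.185 -3.465 -0.198
f 2 4 1
f 5 2 1
f 1 4 3
f 3 5 1
f 2 8 4
f 6 2 5
f 6 8 2
f 4 8 3
f 7 5 3
f 3 8 7
f 7 6 5
f 8 6 7
f 10 12 9
f 13 10 9
f 9 12 11
f 11 13 9
f 10 16 12
f 14 10 13
f 14 16 10
f 12 16 11
f 15 13 11
f 11 16 15
f 15 14 13
f 16 14 15
f 18 17 20
f 18 20 19
f 20 17 21
f 20 21 19
f 21 17 22
f 21 22 19
f 22 17 23
f 22 23 19
f 23 17 24
f 23 24 19
f 24 17 25
f 24 25 19
f 25 17 26
f 25 26 19
f 26 17 27
f 26 27 19
f 27 17 28
f 27 28 19
f 28 17 29
f 28 29 19
f 29 17 30
f 29 30 19
f 30 17 31
f 30 31 19
f 31 17 32
f 31 32 19
f 32 17 33
f 32 33 19
f 33 17 18
f 33 18 19
f 35 34 38
f 35 38 36
f 36 38 39
f 36 39 37
f 38 34 40
f 38 40 39
f 39 40 41
f 39 41 37
f 40 34 42
f 40 42 41
f 41 42 43
f 41 43 37
f 42 34 44
f 42 44 43
f 43 44 45
f 43 45 37
f 44 34 46
f 44 46 45
f 45 46 47
f 45 47 37
f 46 34 48
f 46 48 47
f 47 48 49
f 47 49 37
f 48 34 50
f 48 50 49
f 49 50 51
f 49 51 37
f 50 34 52
f 50 52 51
f 51 52 53
f 51 53 37
f 52 34 54
f 52 54 53
f 53 54 55
f 53 55 37
f 54 34 56
f 54 56 55
f 55 56 57
f 55 57 37
f 56 34 35
f 56 35 57
f 57 35 36
f 57 36 37
f 58 95 74
f 95 69 98
f 74 98 63
f 95 98 74
f 58 74 70
f 74 63 75
f 70 75 59
f 74 75 70
f 58 70 79
f 70 59 80
f 79 80 65
f 70 80 79
f 58 79 91
f 79 65 94
f 91 94 68
f 79 94 91
f 58 91 95
f 91 68 99
f 95 99 69
f 91 99 95
f 59 75 86
f 75 63 89
f 86 89 67
f 75 89 86
f 63 98 76
f 98 69 97
f 76 97 62
f 98 97 76
f 69 99 96
f 99 68 92
f 96 92 60
f 99 92 96
f 68 94 93
f 94 65 81
f 93 81 64
f 94 81 93
f 65 80 85
f 80 59 82
f 85 82 66
f 80 82 85
f 61 87 73
f 87 67 88
f 73 88 62
f 87 88 73
f 61 73 71
f 73 62 72
f 71 72 60
f 73 72 71
f 61 71 78
f 71 60 77
f 78 77 64
f 71 77 78
f 61 78 83
f 78 64 84
f 83 84 66
f 78 84 83
f 61 83 87
f 83 66 90
f 87 90 67
f 83 90 87
f 62 88 76
f 88 67 89
f 76 89 63
f 88 89 76
f 60 72 96
f 72 62 97
f 96 97 69
f 72 97 96
f 64 77 93
f 77 60 92
f 93 92 68
f 77 92 93
f 66 84 85
f 84 64 81
f 85 81 65
f 84 81 85
f 67 90 86
f 90 66 82
f 86 82 59
f 90 82 86



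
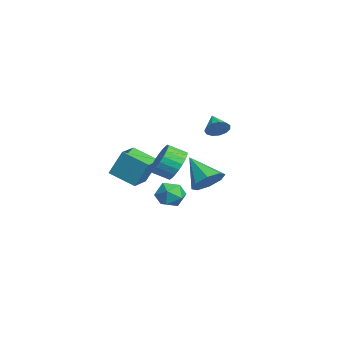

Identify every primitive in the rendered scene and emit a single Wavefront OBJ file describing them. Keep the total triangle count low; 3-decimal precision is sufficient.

v 3.961 -1.83 2.837
v 4.303 -1.402 3.733
v 4.101 -2.382 4.279
v 3.759 -2.81 3.383
v 3.904 -1.311 3.748
v 3.702 -2.292 4.294
v 3.514 -1.299 3.625
v 3.311 -2.28 4.171
v 3.191 -1.368 3.382
v 2.989 -2.348 3.927
v 2.986 -1.507 3.056
v 2.784 -2.487 3.601
v 2.929 -1.695 2.696
v 2.727 -2.676 3.242
v 3.03 -1.904 2.358
v 2.827 -2.884 2.904
v 3.272 -2.101 2.093
v 3.07 -3.082 2.639
v 3.619 -2.258 1.941
v 3.417 -3.238 2.487
v 4.018 -2.348 1.926
v 3.816 -3.329 2.472
v 4.409 -2.36 2.049
v 4.206 -3.341 2.595
v 4.731 -2.292 2.293
v 4.529 -3.272 2.838
v 4.936 -2.153 2.619
v 4.734 -3.133 3.164
v 4.993 -1.964 2.978
v 4.791 -2.945 3.524
v 4.893 -1.756 3.316
v 4.69 -2.736 3.862
v 4.65 -1.558 3.581
v 4.448 -2.539 4.127
v -3.058 1.696 2.702
v -2.715 1.309 3.272
v -4.222 1.604 3.338
v -2.691 1.729 3.378
v -2.783 2.138 3.269
v -2.962 2.408 2.98
v -3.172 2.451 2.603
v -3.346 2.255 2.257
v -3.428 1.881 2.052
v -3.393 1.449 2.054
v -3.251 1.095 2.261
v -3.048 0.932 2.608
v -2.849 1.012 2.985
v 0.054 -0.669 -0.979
v 0.41 -1.211 -1.712
v -0.09 -1.969 -0.088
v 0.266 -2.511 -0.821
v 0.849 -1.884 -0.349
v 0.938 -1.08 -0.899
v -0.618 -2.1 -0.901
v -0.529 -1.296 -1.451
v -0.006 -2.095 -1.663
v 0.901 -1.961 -1.322
v -0.581 -1.219 -0.478
v 0.326 -1.085 -0.137
v 0.997 0.393 0.281
v 1.462 0.928 1.083
v -0.417 -0.413 1.639
v 0.869 1.36 0.721
v 0.35 1.226 0.101
v 0.211 0.604 -0.413
v 0.532 -0.142 -0.521
v 1.126 -0.574 -0.158
v 1.645 -0.44 0.461
v 1.784 0.182 0.975
v 0.543 -5.064 1.159
v 0.735 -4.333 2.771
v -0.729 -4.259 0.946
v -0.537 -3.529 2.557
v 1.477 -3.771 0.463
v 1.669 -3.041 2.074
v 0.205 -2.967 0.249
v 0.397 -2.236 1.861
f 2 1 5
f 2 5 3
f 3 5 6
f 3 6 4
f 5 1 7
f 5 7 6
f 6 7 8
f 6 8 4
f 7 1 9
f 7 9 8
f 8 9 10
f 8 10 4
f 9 1 11
f 9 11 10
f 10 11 12
f 10 12 4
f 11 1 13
f 11 13 12
f 12 13 14
f 12 14 4
f 13 1 15
f 13 15 14
f 14 15 16
f 14 16 4
f 15 1 17
f 15 17 16
f 16 17 18
f 16 18 4
f 17 1 19
f 17 19 18
f 18 19 20
f 18 20 4
f 19 1 21
f 19 21 20
f 20 21 22
f 20 22 4
f 21 1 23
f 21 23 22
f 22 23 24
f 22 24 4
f 23 1 25
f 23 25 24
f 24 25 26
f 24 26 4
f 25 1 27
f 25 27 26
f 26 27 28
f 26 28 4
f 27 1 29
f 27 29 28
f 28 29 30
f 28 30 4
f 29 1 31
f 29 31 30
f 30 31 32
f 30 32 4
f 31 1 33
f 31 33 32
f 32 33 34
f 32 34 4
f 33 1 2
f 33 2 34
f 34 2 3
f 34 3 4
f 36 35 38
f 36 38 37
f 38 35 39
f 38 39 37
f 39 35 40
f 39 40 37
f 40 35 41
f 40 41 37
f 41 35 42
f 41 42 37
f 42 35 43
f 42 43 37
f 43 35 44
f 43 44 37
f 44 35 45
f 44 45 37
f 45 35 46
f 45 46 37
f 46 35 47
f 46 47 37
f 47 35 36
f 47 36 37
f 48 59 53
f 48 53 49
f 48 49 55
f 48 55 58
f 48 58 59
f 49 53 57
f 53 59 52
f 59 58 50
f 58 55 54
f 55 49 56
f 51 57 52
f 51 52 50
f 51 50 54
f 51 54 56
f 51 56 57
f 52 57 53
f 50 52 59
f 54 50 58
f 56 54 55
f 57 56 49
f 61 60 63
f 61 63 62
f 63 60 64
f 63 64 62
f 64 60 65
f 64 65 62
f 65 60 66
f 65 66 62
f 66 60 67
f 66 67 62
f 67 60 68
f 67 68 62
f 68 60 69
f 68 69 62
f 69 60 61
f 69 61 62
f 71 73 70
f 74 71 70
f 70 73 72
f 72 74 70
f 71 77 73
f 75 71 74
f 75 77 71
f 73 77 72
f 76 74 72
f 72 77 76
f 76 75 74
f 77 75 76



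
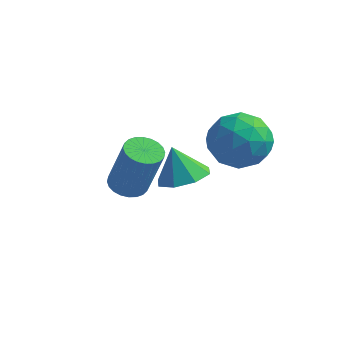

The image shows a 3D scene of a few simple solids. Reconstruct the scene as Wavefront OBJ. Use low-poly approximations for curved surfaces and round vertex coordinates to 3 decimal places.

v 0.83 -0.01 -2.454
v 1.711 0.353 -1.762
v 1.169 -1.813 -1.938
v 2.05 -1.45 -1.246
v 0.935 -1.194 -0.964
v 0.726 -0.079 -1.283
v 2.154 -1.381 -2.417
v 1.945 -0.266 -2.736
v 2.529 -0.494 -1.739
v 1.776 -0.378 -0.841
v 1.104 -1.082 -2.859
v 0.351 -0.966 -1.961
v 1.241 0.33 -2.153
v 1.639 -1.79 -1.547
v 0.984 -1.639 -1.381
v 1.502 -1.426 -0.974
v 0.662 0.076 -1.871
v 1.18 0.289 -1.465
v 0.724 -0.62 -0.996
v 1.7 -1.749 -2.235
v 2.218 -1.536 -1.829
v 1.378 -0.034 -2.726
v 1.896 0.179 -2.319
v 2.156 -0.84 -2.704
v 2.24 0.045 -1.733
v 2.439 -1.014 -1.43
v 2.5 -0.974 -2.118
v 2.377 -0.319 -2.306
v 1.797 0.113 -1.205
v 1.996 -0.946 -0.902
v 1.341 -0.796 -0.736
v 1.218 -0.141 -0.924
v 2.278 -0.385 -1.192
v 0.884 -0.514 -2.798
v 1.083 -1.573 -2.495
v 1.662 -1.319 -2.776
v 1.539 -0.664 -2.964
v 0.441 -0.446 -2.27
v 0.64 -1.505 -1.967
v 0.503 -1.141 -1.394
v 0.38 -0.486 -1.582
v 0.602 -1.075 -2.508
v 0.848 -3.766 -1.785
v 1.38 -3.053 -1.649
v 0.372 -3.634 -0.615
v 0.77 -2.879 -1.916
v 0.205 -3.224 -2.107
v 0.017 -3.886 -2.109
v 0.315 -4.478 -1.921
v 0.925 -4.653 -1.654
v 1.49 -4.307 -1.464
v 1.679 -3.645 -1.461
v -2.207 -1.592 -4.574
v -1.676 -2.012 -4.788
v -0.982 -2.148 -2.8
v -1.513 -1.728 -2.586
v -1.559 -1.762 -4.811
v -0.866 -1.897 -2.823
v -1.542 -1.486 -4.799
v -0.848 -1.621 -2.811
v -1.625 -1.226 -4.752
v -0.932 -1.361 -2.764
v -1.797 -1.021 -4.678
v -1.104 -1.157 -2.69
v -2.032 -0.904 -4.588
v -1.338 -1.04 -2.6
v -2.293 -0.892 -4.496
v -1.599 -1.027 -2.508
v -2.541 -0.986 -4.416
v -1.847 -1.122 -2.428
v -2.738 -1.172 -4.36
v -2.044 -1.308 -2.372
v -2.854 -1.423 -4.337
v -2.161 -1.558 -2.349
v -2.872 -1.699 -4.349
v -2.178 -1.834 -2.361
v -2.788 -1.959 -4.396
v -2.095 -2.094 -2.408
v -2.616 -2.163 -4.47
v -1.923 -2.299 -2.482
v -2.382 -2.28 -4.56
v -1.688 -2.416 -2.572
v -2.121 -2.293 -4.652
v -1.427 -2.428 -2.664
v -1.873 -2.198 -4.732
v -1.179 -2.334 -2.744
f 1 38 17
f 38 12 41
f 17 41 6
f 38 41 17
f 1 17 13
f 17 6 18
f 13 18 2
f 17 18 13
f 1 13 22
f 13 2 23
f 22 23 8
f 13 23 22
f 1 22 34
f 22 8 37
f 34 37 11
f 22 37 34
f 1 34 38
f 34 11 42
f 38 42 12
f 34 42 38
f 2 18 29
f 18 6 32
f 29 32 10
f 18 32 29
f 6 41 19
f 41 12 40
f 19 40 5
f 41 40 19
f 12 42 39
f 42 11 35
f 39 35 3
f 42 35 39
f 11 37 36
f 37 8 24
f 36 24 7
f 37 24 36
f 8 23 28
f 23 2 25
f 28 25 9
f 23 25 28
f 4 30 16
f 30 10 31
f 16 31 5
f 30 31 16
f 4 16 14
f 16 5 15
f 14 15 3
f 16 15 14
f 4 14 21
f 14 3 20
f 21 20 7
f 14 20 21
f 4 21 26
f 21 7 27
f 26 27 9
f 21 27 26
f 4 26 30
f 26 9 33
f 30 33 10
f 26 33 30
f 5 31 19
f 31 10 32
f 19 32 6
f 31 32 19
f 3 15 39
f 15 5 40
f 39 40 12
f 15 40 39
f 7 20 36
f 20 3 35
f 36 35 11
f 20 35 36
f 9 27 28
f 27 7 24
f 28 24 8
f 27 24 28
f 10 33 29
f 33 9 25
f 29 25 2
f 33 25 29
f 44 43 46
f 44 46 45
f 46 43 47
f 46 47 45
f 47 43 48
f 47 48 45
f 48 43 49
f 48 49 45
f 49 43 50
f 49 50 45
f 50 43 51
f 50 51 45
f 51 43 52
f 51 52 45
f 52 43 44
f 52 44 45
f 54 53 57
f 54 57 55
f 55 57 58
f 55 58 56
f 57 53 59
f 57 59 58
f 58 59 60
f 58 60 56
f 59 53 61
f 59 61 60
f 60 61 62
f 60 62 56
f 61 53 63
f 61 63 62
f 62 63 64
f 62 64 56
f 63 53 65
f 63 65 64
f 64 65 66
f 64 66 56
f 65 53 67
f 65 67 66
f 66 67 68
f 66 68 56
f 67 53 69
f 67 69 68
f 68 69 70
f 68 70 56
f 69 53 71
f 69 71 70
f 70 71 72
f 70 72 56
f 71 53 73
f 71 73 72
f 72 73 74
f 72 74 56
f 73 53 75
f 73 75 74
f 74 75 76
f 74 76 56
f 75 53 77
f 75 77 76
f 76 77 78
f 76 78 56
f 77 53 79
f 77 79 78
f 78 79 80
f 78 80 56
f 79 53 81
f 79 81 80
f 80 81 82
f 80 82 56
f 81 53 83
f 81 83 82
f 82 83 84
f 82 84 56
f 83 53 85
f 83 85 84
f 84 85 86
f 84 86 56
f 85 53 54
f 85 54 86
f 86 54 55
f 86 55 56



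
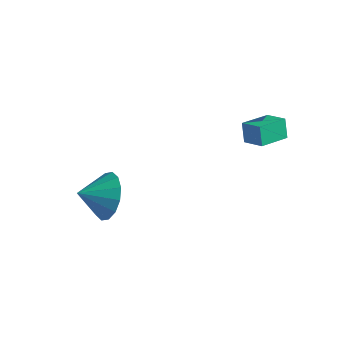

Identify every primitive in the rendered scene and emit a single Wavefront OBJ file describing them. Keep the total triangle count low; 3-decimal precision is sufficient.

v -2.022 -2.924 -0.823
v -1.711 -3.414 -1.71
v -2.378 -3.956 -0.377
v -1.272 -3.423 -1.381
v -1.034 -3.298 -0.903
v -1.06 -3.073 -0.404
v -1.345 -2.808 -0.016
v -1.811 -2.574 0.155
v -2.333 -2.433 0.063
v -2.772 -2.424 -0.265
v -3.011 -2.549 -0.744
v -2.984 -2.774 -1.243
v -2.7 -3.039 -1.63
v -2.234 -3.274 -1.801
v 1.945 -0.047 2.962
v 1.718 0.035 3.767
v 1.894 1.144 2.826
v 1.668 1.226 3.631
v 2.772 0.014 3.189
v 2.546 0.096 3.994
v 2.722 1.205 3.053
v 2.495 1.287 3.858
f 2 1 4
f 2 4 3
f 4 1 5
f 4 5 3
f 5 1 6
f 5 6 3
f 6 1 7
f 6 7 3
f 7 1 8
f 7 8 3
f 8 1 9
f 8 9 3
f 9 1 10
f 9 10 3
f 10 1 11
f 10 11 3
f 11 1 12
f 11 12 3
f 12 1 13
f 12 13 3
f 13 1 14
f 13 14 3
f 14 1 2
f 14 2 3
f 16 18 15
f 19 16 15
f 15 18 17
f 17 19 15
f 16 22 18
f 20 16 19
f 20 22 16
f 18 22 17
f 21 19 17
f 17 22 21
f 21 20 19
f 22 20 21



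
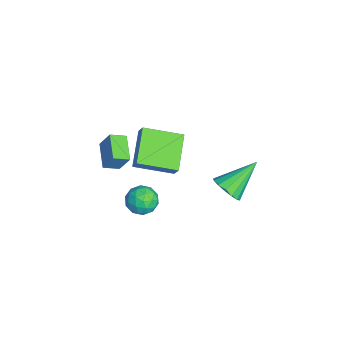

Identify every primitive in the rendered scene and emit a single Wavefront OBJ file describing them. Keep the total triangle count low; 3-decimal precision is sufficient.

v 2.937 3.01 2.904
v 3.679 3.423 2.868
v 2.163 4.51 4.136
v 3.445 3.579 2.53
v 3.075 3.583 2.292
v 2.668 3.433 2.218
v 2.333 3.17 2.329
v 2.16 2.864 2.593
v 2.195 2.597 2.941
v 2.43 2.44 3.279
v 2.8 2.436 3.516
v 3.207 2.586 3.59
v 3.542 2.849 3.48
v 3.715 3.156 3.215
v -3.084 -2.615 0.709
v -2.753 -2.104 1.789
v -3.239 -1.788 0.365
v -2.908 -1.276 1.444
v -1.652 -2.544 0.236
v -1.321 -2.032 1.315
v -1.807 -1.716 -0.109
v -1.476 -1.205 0.971
v -2.349 1.028 -1.371
v -2.507 -1.043 -0.743
v -4.226 1.478 -0.357
v -4.384 -0.593 0.271
v -1.916 1.213 -0.651
v -2.074 -0.858 -0.023
v -3.793 1.663 0.363
v -3.951 -0.408 0.991
v 0.291 -0.228 0.177
v 0.883 -0.22 -0.464
v 0.877 -1.4 0.704
v 1.469 -1.392 0.063
v 1.489 -0.778 0.683
v 1.127 -0.054 0.357
v 0.633 -1.566 -0.117
v 0.271 -0.842 -0.443
v 1.095 -1.047 -0.646
v 1.623 -0.56 -0.151
v 0.137 -1.06 0.391
v 0.665 -0.573 0.886
v 0.535 -0.122 -0.19
v 1.225 -1.498 0.43
v 1.236 -1.137 0.794
v 1.584 -1.133 0.418
v 0.679 -0.024 0.293
v 1.027 -0.019 -0.084
v 1.383 -0.346 0.59
v 0.733 -1.601 0.324
v 1.081 -1.596 -0.053
v 0.176 -0.487 -0.178
v 0.524 -0.483 -0.554
v 0.377 -1.274 -0.35
v 1.008 -0.603 -0.674
v 1.352 -1.292 -0.363
v 0.861 -1.394 -0.469
v 0.648 -0.969 -0.661
v 1.319 -0.317 -0.383
v 1.663 -1.005 -0.073
v 1.675 -0.644 0.291
v 1.462 -0.219 0.1
v 1.443 -0.803 -0.49
v 0.097 -0.615 0.313
v 0.441 -1.303 0.623
v 0.298 -1.401 0.14
v 0.085 -0.976 -0.051
v 0.408 -0.328 0.603
v 0.752 -1.017 0.914
v 1.112 -0.651 0.901
v 0.899 -0.226 0.709
v 0.317 -0.817 0.73
f 2 1 4
f 2 4 3
f 4 1 5
f 4 5 3
f 5 1 6
f 5 6 3
f 6 1 7
f 6 7 3
f 7 1 8
f 7 8 3
f 8 1 9
f 8 9 3
f 9 1 10
f 9 10 3
f 10 1 11
f 10 11 3
f 11 1 12
f 11 12 3
f 12 1 13
f 12 13 3
f 13 1 14
f 13 14 3
f 14 1 2
f 14 2 3
f 16 18 15
f 19 16 15
f 15 18 17
f 17 19 15
f 16 22 18
f 20 16 19
f 20 22 16
f 18 22 17
f 21 19 17
f 17 22 21
f 21 20 19
f 22 20 21
f 24 26 23
f 27 24 23
f 23 26 25
f 25 27 23
f 24 30 26
f 28 24 27
f 28 30 24
f 26 30 25
f 29 27 25
f 25 30 29
f 29 28 27
f 30 28 29
f 31 68 47
f 68 42 71
f 47 71 36
f 68 71 47
f 31 47 43
f 47 36 48
f 43 48 32
f 47 48 43
f 31 43 52
f 43 32 53
f 52 53 38
f 43 53 52
f 31 52 64
f 52 38 67
f 64 67 41
f 52 67 64
f 31 64 68
f 64 41 72
f 68 72 42
f 64 72 68
f 32 48 59
f 48 36 62
f 59 62 40
f 48 62 59
f 36 71 49
f 71 42 70
f 49 70 35
f 71 70 49
f 42 72 69
f 72 41 65
f 69 65 33
f 72 65 69
f 41 67 66
f 67 38 54
f 66 54 37
f 67 54 66
f 38 53 58
f 53 32 55
f 58 55 39
f 53 55 58
f 34 60 46
f 60 40 61
f 46 61 35
f 60 61 46
f 34 46 44
f 46 35 45
f 44 45 33
f 46 45 44
f 34 44 51
f 44 33 50
f 51 50 37
f 44 50 51
f 34 51 56
f 51 37 57
f 56 57 39
f 51 57 56
f 34 56 60
f 56 39 63
f 60 63 40
f 56 63 60
f 35 61 49
f 61 40 62
f 49 62 36
f 61 62 49
f 33 45 69
f 45 35 70
f 69 70 42
f 45 70 69
f 37 50 66
f 50 33 65
f 66 65 41
f 50 65 66
f 39 57 58
f 57 37 54
f 58 54 38
f 57 54 58
f 40 63 59
f 63 39 55
f 59 55 32
f 63 55 59



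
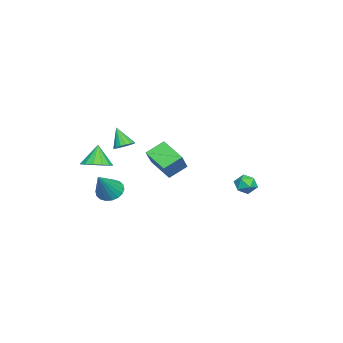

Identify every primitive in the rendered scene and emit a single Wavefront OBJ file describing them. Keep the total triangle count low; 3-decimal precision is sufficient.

v -2.749 -3.694 -0.5
v -2.194 -3.985 -0.431
v -3.191 -4.266 0.64
v -2.157 -3.724 -0.285
v -2.255 -3.456 -0.189
v -2.467 -3.242 -0.163
v -2.742 -3.132 -0.215
v -3.02 -3.15 -0.332
v -3.235 -3.294 -0.488
v -3.339 -3.528 -0.646
v -3.307 -3.801 -0.771
v -3.148 -4.049 -0.833
v -2.897 -4.216 -0.82
v -2.612 -4.263 -0.733
v -2.358 -4.18 -0.592
v 0.482 4.422 -1.288
v 1.065 4.137 -1.072
v -0.025 3.443 -1.208
v 0.558 3.158 -0.992
v 0.225 3.601 -0.592
v 0.539 4.207 -0.641
v 0.501 3.373 -1.639
v 0.815 3.979 -1.688
v 1.077 3.489 -1.289
v 0.906 3.63 -0.642
v 0.134 3.95 -1.638
v -0.037 4.091 -0.991
v 3.562 -3.264 0.741
v 4.191 -2.773 1.061
v 3.018 -3.336 1.919
v 3.876 -2.487 0.933
v 3.476 -2.408 0.754
v 3.099 -2.559 0.57
v 2.847 -2.899 0.433
v 2.786 -3.336 0.378
v 2.933 -3.754 0.42
v 3.248 -4.041 0.548
v 3.648 -4.119 0.728
v 4.024 -3.969 0.911
v 4.277 -3.629 1.048
v 4.338 -3.191 1.104
v -1.547 -1.831 -1.019
v -0.456 -1.828 0.123
v -2.217 -1.019 -0.382
v -1.125 -1.017 0.761
v -0.795 -0.643 -1.741
v 0.297 -0.641 -0.598
v -1.464 0.168 -1.103
v -0.373 0.171 0.039
v 1.344 -3.261 -2.038
v 1.922 -2.952 -2.479
v 2.596 -3.499 -0.562
v 1.787 -2.67 -2.318
v 1.563 -2.505 -2.102
v 1.297 -2.49 -1.874
v 1.04 -2.627 -1.677
v 0.843 -2.89 -1.553
v 0.745 -3.227 -1.524
v 0.766 -3.57 -1.597
v 0.901 -3.852 -1.757
v 1.124 -4.017 -1.973
v 1.391 -4.032 -2.202
v 1.648 -3.895 -2.398
v 1.845 -3.632 -2.523
v 1.943 -3.295 -2.552
f 2 1 4
f 2 4 3
f 4 1 5
f 4 5 3
f 5 1 6
f 5 6 3
f 6 1 7
f 6 7 3
f 7 1 8
f 7 8 3
f 8 1 9
f 8 9 3
f 9 1 10
f 9 10 3
f 10 1 11
f 10 11 3
f 11 1 12
f 11 12 3
f 12 1 13
f 12 13 3
f 13 1 14
f 13 14 3
f 14 1 15
f 14 15 3
f 15 1 2
f 15 2 3
f 16 27 21
f 16 21 17
f 16 17 23
f 16 23 26
f 16 26 27
f 17 21 25
f 21 27 20
f 27 26 18
f 26 23 22
f 23 17 24
f 19 25 20
f 19 20 18
f 19 18 22
f 19 22 24
f 19 24 25
f 20 25 21
f 18 20 27
f 22 18 26
f 24 22 23
f 25 24 17
f 29 28 31
f 29 31 30
f 31 28 32
f 31 32 30
f 32 28 33
f 32 33 30
f 33 28 34
f 33 34 30
f 34 28 35
f 34 35 30
f 35 28 36
f 35 36 30
f 36 28 37
f 36 37 30
f 37 28 38
f 37 38 30
f 38 28 39
f 38 39 30
f 39 28 40
f 39 40 30
f 40 28 41
f 40 41 30
f 41 28 29
f 41 29 30
f 43 45 42
f 46 43 42
f 42 45 44
f 44 46 42
f 43 49 45
f 47 43 46
f 47 49 43
f 45 49 44
f 48 46 44
f 44 49 48
f 48 47 46
f 49 47 48
f 51 50 53
f 51 53 52
f 53 50 54
f 53 54 52
f 54 50 55
f 54 55 52
f 55 50 56
f 55 56 52
f 56 50 57
f 56 57 52
f 57 50 58
f 57 58 52
f 58 50 59
f 58 59 52
f 59 50 60
f 59 60 52
f 60 50 61
f 60 61 52
f 61 50 62
f 61 62 52
f 62 50 63
f 62 63 52
f 63 50 64
f 63 64 52
f 64 50 65
f 64 65 52
f 65 50 51
f 65 51 52



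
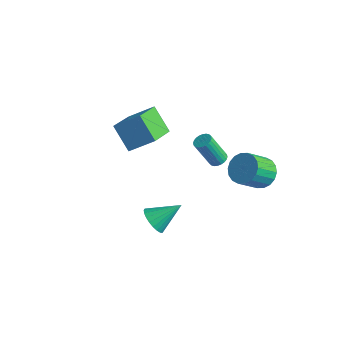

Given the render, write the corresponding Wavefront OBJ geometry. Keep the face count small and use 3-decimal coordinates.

v 3.789 2.785 1.801
v 4.449 2.206 1.343
v 4.17 0.956 2.521
v 3.511 1.535 2.979
v 4.697 2.426 1.634
v 4.418 1.176 2.812
v 4.764 2.716 1.959
v 4.486 1.466 3.136
v 4.639 3.02 2.252
v 4.36 1.77 3.43
v 4.345 3.278 2.456
v 4.067 2.028 3.633
v 3.942 3.438 2.53
v 3.663 2.188 3.708
v 3.508 3.468 2.46
v 3.229 2.218 3.637
v 3.13 3.364 2.259
v 2.851 2.114 3.437
v 2.882 3.144 1.968
v 2.603 1.894 3.146
v 2.814 2.854 1.644
v 2.536 1.604 2.821
v 2.94 2.55 1.35
v 2.661 1.3 2.528
v 3.233 2.292 1.147
v 2.955 1.042 2.324
v 3.637 2.132 1.072
v 3.358 0.882 2.25
v 4.071 2.102 1.143
v 3.792 0.852 2.32
v -3.272 -1.355 4.212
v -2.161 -0.442 5.228
v -3.929 0.472 3.289
v -2.819 1.385 4.306
v -1.981 -1.525 2.954
v -0.871 -0.612 3.971
v -2.639 0.302 2.032
v -1.528 1.215 3.048
v 2.459 -4.247 2.033
v 2.98 -4.845 2.366
v 3.261 -2.993 3.027
v 3.156 -4.745 2.099
v 3.227 -4.57 1.821
v 3.181 -4.346 1.576
v 3.024 -4.107 1.4
v 2.782 -3.889 1.321
v 2.49 -3.725 1.35
v 2.194 -3.641 1.483
v 1.938 -3.649 1.699
v 1.761 -3.748 1.967
v 1.691 -3.923 2.244
v 1.737 -4.147 2.49
v 1.893 -4.387 2.665
v 2.136 -4.605 2.745
v 2.427 -4.768 2.716
v 2.724 -4.853 2.583
v -0.057 3.618 -0.299
v 0.333 3.939 -0.036
v -0.332 3.323 1.702
v -0.723 3.002 1.439
v 0.163 4.081 -0.051
v -0.502 3.466 1.687
v -0.041 4.153 -0.103
v -0.706 3.537 1.635
v -0.247 4.143 -0.186
v -0.913 3.528 1.552
v -0.425 4.053 -0.285
v -1.09 3.438 1.453
v -0.546 3.897 -0.387
v -1.211 3.282 1.351
v -0.593 3.699 -0.475
v -1.259 3.083 1.262
v -0.559 3.488 -0.537
v -1.224 2.872 1.201
v -0.448 3.297 -0.562
v -1.113 2.681 1.176
v -0.278 3.154 -0.547
v -0.943 2.539 1.191
v -0.074 3.083 -0.495
v -0.739 2.467 1.243
v 0.133 3.092 -0.412
v -0.533 2.477 1.326
v 0.31 3.182 -0.313
v -0.355 2.567 1.425
v 0.431 3.338 -0.211
v -0.234 2.723 1.527
v 0.479 3.537 -0.122
v -0.187 2.921 1.615
v 0.444 3.748 -0.061
v -0.221 3.132 1.677
f 2 1 5
f 2 5 3
f 3 5 6
f 3 6 4
f 5 1 7
f 5 7 6
f 6 7 8
f 6 8 4
f 7 1 9
f 7 9 8
f 8 9 10
f 8 10 4
f 9 1 11
f 9 11 10
f 10 11 12
f 10 12 4
f 11 1 13
f 11 13 12
f 12 13 14
f 12 14 4
f 13 1 15
f 13 15 14
f 14 15 16
f 14 16 4
f 15 1 17
f 15 17 16
f 16 17 18
f 16 18 4
f 17 1 19
f 17 19 18
f 18 19 20
f 18 20 4
f 19 1 21
f 19 21 20
f 20 21 22
f 20 22 4
f 21 1 23
f 21 23 22
f 22 23 24
f 22 24 4
f 23 1 25
f 23 25 24
f 24 25 26
f 24 26 4
f 25 1 27
f 25 27 26
f 26 27 28
f 26 28 4
f 27 1 29
f 27 29 28
f 28 29 30
f 28 30 4
f 29 1 2
f 29 2 30
f 30 2 3
f 30 3 4
f 32 34 31
f 35 32 31
f 31 34 33
f 33 35 31
f 32 38 34
f 36 32 35
f 36 38 32
f 34 38 33
f 37 35 33
f 33 38 37
f 37 36 35
f 38 36 37
f 40 39 42
f 40 42 41
f 42 39 43
f 42 43 41
f 43 39 44
f 43 44 41
f 44 39 45
f 44 45 41
f 45 39 46
f 45 46 41
f 46 39 47
f 46 47 41
f 47 39 48
f 47 48 41
f 48 39 49
f 48 49 41
f 49 39 50
f 49 50 41
f 50 39 51
f 50 51 41
f 51 39 52
f 51 52 41
f 52 39 53
f 52 53 41
f 53 39 54
f 53 54 41
f 54 39 55
f 54 55 41
f 55 39 56
f 55 56 41
f 56 39 40
f 56 40 41
f 58 57 61
f 58 61 59
f 59 61 62
f 59 62 60
f 61 57 63
f 61 63 62
f 62 63 64
f 62 64 60
f 63 57 65
f 63 65 64
f 64 65 66
f 64 66 60
f 65 57 67
f 65 67 66
f 66 67 68
f 66 68 60
f 67 57 69
f 67 69 68
f 68 69 70
f 68 70 60
f 69 57 71
f 69 71 70
f 70 71 72
f 70 72 60
f 71 57 73
f 71 73 72
f 72 73 74
f 72 74 60
f 73 57 75
f 73 75 74
f 74 75 76
f 74 76 60
f 75 57 77
f 75 77 76
f 76 77 78
f 76 78 60
f 77 57 79
f 77 79 78
f 78 79 80
f 78 80 60
f 79 57 81
f 79 81 80
f 80 81 82
f 80 82 60
f 81 57 83
f 81 83 82
f 82 83 84
f 82 84 60
f 83 57 85
f 83 85 84
f 84 85 86
f 84 86 60
f 85 57 87
f 85 87 86
f 86 87 88
f 86 88 60
f 87 57 89
f 87 89 88
f 88 89 90
f 88 90 60
f 89 57 58
f 89 58 90
f 90 58 59
f 90 59 60



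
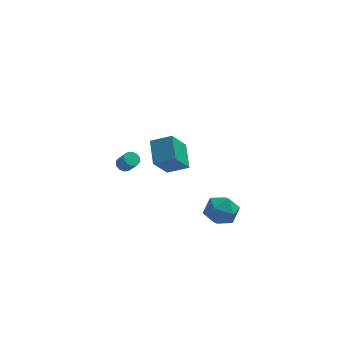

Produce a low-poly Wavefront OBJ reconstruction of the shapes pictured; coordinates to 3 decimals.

v -1.827 2.522 -0.422
v -0.5 2.292 0.166
v -1.973 4.103 0.527
v -0.646 3.874 1.114
v -0.954 3.546 -1.994
v 0.373 3.317 -1.407
v -1.1 5.128 -1.046
v 0.227 4.898 -0.458
v 1.272 -2.853 -0.248
v 2.187 -2.72 0.411
v 1.593 -4.66 -0.331
v 2.508 -4.527 0.328
v 1.47 -4.375 0.762
v 1.271 -3.258 0.813
v 2.509 -4.122 -0.733
v 2.31 -3.005 -0.682
v 2.952 -3.505 0.111
v 2.309 -3.661 1.035
v 1.471 -3.719 -0.955
v 0.828 -3.875 -0.031
v -3.571 -1.791 2.754
v -3.298 -1.349 2.859
v -2.835 -1.827 3.671
v -3.109 -2.269 3.566
v -3.579 -1.336 3.027
v -3.116 -1.815 3.838
v -3.857 -1.497 3.09
v -3.395 -1.976 3.902
v -4.026 -1.77 3.025
v -3.563 -2.249 3.837
v -4.021 -2.051 2.857
v -3.559 -2.53 3.669
v -3.845 -2.233 2.649
v -3.382 -2.711 3.461
v -3.564 -2.245 2.482
v -3.101 -2.724 3.293
v -3.285 -2.084 2.418
v -2.823 -2.563 3.23
v -3.117 -1.811 2.483
v -2.654 -2.29 3.295
v -3.121 -1.53 2.651
v -2.659 -2.009 3.463
f 2 4 1
f 5 2 1
f 1 4 3
f 3 5 1
f 2 8 4
f 6 2 5
f 6 8 2
f 4 8 3
f 7 5 3
f 3 8 7
f 7 6 5
f 8 6 7
f 9 20 14
f 9 14 10
f 9 10 16
f 9 16 19
f 9 19 20
f 10 14 18
f 14 20 13
f 20 19 11
f 19 16 15
f 16 10 17
f 12 18 13
f 12 13 11
f 12 11 15
f 12 15 17
f 12 17 18
f 13 18 14
f 11 13 20
f 15 11 19
f 17 15 16
f 18 17 10
f 22 21 25
f 22 25 23
f 23 25 26
f 23 26 24
f 25 21 27
f 25 27 26
f 26 27 28
f 26 28 24
f 27 21 29
f 27 29 28
f 28 29 30
f 28 30 24
f 29 21 31
f 29 31 30
f 30 31 32
f 30 32 24
f 31 21 33
f 31 33 32
f 32 33 34
f 32 34 24
f 33 21 35
f 33 35 34
f 34 35 36
f 34 36 24
f 35 21 37
f 35 37 36
f 36 37 38
f 36 38 24
f 37 21 39
f 37 39 38
f 38 39 40
f 38 40 24
f 39 21 41
f 39 41 40
f 40 41 42
f 40 42 24
f 41 21 22
f 41 22 42
f 42 22 23
f 42 23 24



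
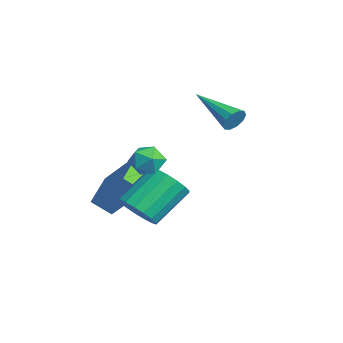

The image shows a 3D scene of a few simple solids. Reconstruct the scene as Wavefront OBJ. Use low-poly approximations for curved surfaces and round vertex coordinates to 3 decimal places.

v -0.315 0.761 -1.035
v 0.139 1.211 -1.206
v 0.341 0.389 -0.274
v 0.795 0.839 -0.445
v 0.232 1.031 -0.154
v -0.173 1.261 -0.624
v 0.653 0.339 -0.856
v 0.248 0.569 -1.326
v 0.738 0.951 -1.096
v 0.477 1.378 -0.662
v 0.003 0.222 -0.818
v -0.258 0.649 -0.384
v -2.226 4.348 -0.34
v -1.956 4.186 0.061
v -3.794 3.432 0.34
v -2.086 4.463 0.137
v -2.269 4.696 0.029
v -2.435 4.797 -0.219
v -2.521 4.726 -0.513
v -2.495 4.51 -0.742
v -2.365 4.233 -0.817
v -2.182 3.999 -0.71
v -2.016 3.899 -0.462
v -1.93 3.97 -0.167
v 0.785 0.336 -2.705
v 1.065 -0.092 -2.09
v 0.576 1.097 -1.04
v 0.295 1.524 -1.655
v 1.364 0.124 -2.195
v 0.874 1.313 -1.145
v 1.529 0.388 -2.417
v 1.04 1.577 -1.367
v 1.524 0.64 -2.705
v 1.035 1.829 -1.655
v 1.35 0.823 -2.993
v 0.861 2.012 -1.943
v 1.046 0.894 -3.215
v 0.557 2.083 -2.165
v 0.682 0.837 -3.32
v 0.193 2.026 -2.27
v 0.342 0.665 -3.284
v -0.147 1.854 -2.234
v 0.103 0.418 -3.116
v -0.386 1.607 -2.066
v 0.02 0.152 -2.853
v -0.469 1.341 -1.803
v 0.113 -0.072 -2.557
v -0.377 1.117 -1.506
v 0.359 -0.203 -2.294
v -0.13 0.986 -1.244
v 0.703 -0.21 -2.126
v 0.213 0.979 -1.076
v -1.506 0.007 -3.892
v -1.716 -0.643 -3.338
v -2.818 0.759 -3.507
v -3.028 0.108 -2.953
v -0.592 0.892 -2.507
v -0.802 0.241 -1.953
v -1.904 1.643 -2.122
v -2.114 0.993 -1.568
f 1 12 6
f 1 6 2
f 1 2 8
f 1 8 11
f 1 11 12
f 2 6 10
f 6 12 5
f 12 11 3
f 11 8 7
f 8 2 9
f 4 10 5
f 4 5 3
f 4 3 7
f 4 7 9
f 4 9 10
f 5 10 6
f 3 5 12
f 7 3 11
f 9 7 8
f 10 9 2
f 14 13 16
f 14 16 15
f 16 13 17
f 16 17 15
f 17 13 18
f 17 18 15
f 18 13 19
f 18 19 15
f 19 13 20
f 19 20 15
f 20 13 21
f 20 21 15
f 21 13 22
f 21 22 15
f 22 13 23
f 22 23 15
f 23 13 24
f 23 24 15
f 24 13 14
f 24 14 15
f 26 25 29
f 26 29 27
f 27 29 30
f 27 30 28
f 29 25 31
f 29 31 30
f 30 31 32
f 30 32 28
f 31 25 33
f 31 33 32
f 32 33 34
f 32 34 28
f 33 25 35
f 33 35 34
f 34 35 36
f 34 36 28
f 35 25 37
f 35 37 36
f 36 37 38
f 36 38 28
f 37 25 39
f 37 39 38
f 38 39 40
f 38 40 28
f 39 25 41
f 39 41 40
f 40 41 42
f 40 42 28
f 41 25 43
f 41 43 42
f 42 43 44
f 42 44 28
f 43 25 45
f 43 45 44
f 44 45 46
f 44 46 28
f 45 25 47
f 45 47 46
f 46 47 48
f 46 48 28
f 47 25 49
f 47 49 48
f 48 49 50
f 48 50 28
f 49 25 51
f 49 51 50
f 50 51 52
f 50 52 28
f 51 25 26
f 51 26 52
f 52 26 27
f 52 27 28
f 54 56 53
f 57 54 53
f 53 56 55
f 55 57 53
f 54 60 56
f 58 54 57
f 58 60 54
f 56 60 55
f 59 57 55
f 55 60 59
f 59 58 57
f 60 58 59



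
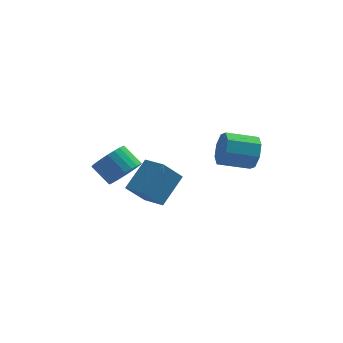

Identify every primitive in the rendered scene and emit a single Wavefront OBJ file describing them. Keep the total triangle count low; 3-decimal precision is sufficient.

v 3.738 -0.305 -0.086
v 4.036 -0.698 0.715
v 2.519 -0.968 1.146
v 2.222 -0.575 0.346
v 3.928 0.011 0.779
v 2.412 -0.259 1.211
v 3.709 0.534 0.337
v 2.193 0.264 0.768
v 3.507 0.566 -0.353
v 1.991 0.296 0.079
v 3.441 0.088 -0.886
v 1.924 -0.182 -0.455
v 3.548 -0.621 -0.951
v 2.032 -0.891 -0.519
v 3.767 -1.144 -0.508
v 2.251 -1.414 -0.077
v 3.969 -1.176 0.181
v 2.453 -1.446 0.613
v -1.423 1.111 -3.844
v -0.525 2.341 -2.595
v -2.346 2.048 -4.103
v -1.447 3.278 -2.853
v -0.533 1.662 -5.027
v 0.366 2.892 -3.777
v -1.455 2.599 -5.285
v -0.557 3.829 -4.036
v -2.223 0.598 -2.195
v -1.517 0.67 -1.533
v -2.372 1.233 -0.683
v -3.077 1.162 -1.345
v -1.481 0.999 -1.715
v -2.335 1.563 -0.866
v -1.558 1.268 -1.971
v -2.412 1.832 -1.121
v -1.736 1.435 -2.26
v -2.59 1.998 -1.411
v -1.988 1.474 -2.54
v -2.842 2.038 -1.69
v -2.276 1.38 -2.767
v -3.13 1.943 -1.917
v -2.556 1.167 -2.907
v -3.41 1.73 -2.057
v -2.785 0.867 -2.938
v -3.639 1.431 -2.089
v -2.928 0.527 -2.857
v -3.783 1.09 -2.007
v -2.965 0.197 -2.674
v -3.819 0.761 -1.825
v -2.888 -0.072 -2.419
v -3.742 0.492 -1.569
v -2.71 -0.238 -2.129
v -3.564 0.325 -1.28
v -2.458 -0.278 -1.85
v -3.312 0.286 -1
v -2.17 -0.183 -1.623
v -3.024 0.38 -0.773
v -1.89 0.03 -1.483
v -2.744 0.593 -0.633
v -1.661 0.329 -1.451
v -2.515 0.893 -0.602
f 2 1 5
f 2 5 3
f 3 5 6
f 3 6 4
f 5 1 7
f 5 7 6
f 6 7 8
f 6 8 4
f 7 1 9
f 7 9 8
f 8 9 10
f 8 10 4
f 9 1 11
f 9 11 10
f 10 11 12
f 10 12 4
f 11 1 13
f 11 13 12
f 12 13 14
f 12 14 4
f 13 1 15
f 13 15 14
f 14 15 16
f 14 16 4
f 15 1 17
f 15 17 16
f 16 17 18
f 16 18 4
f 17 1 2
f 17 2 18
f 18 2 3
f 18 3 4
f 20 22 19
f 23 20 19
f 19 22 21
f 21 23 19
f 20 26 22
f 24 20 23
f 24 26 20
f 22 26 21
f 25 23 21
f 21 26 25
f 25 24 23
f 26 24 25
f 28 27 31
f 28 31 29
f 29 31 32
f 29 32 30
f 31 27 33
f 31 33 32
f 32 33 34
f 32 34 30
f 33 27 35
f 33 35 34
f 34 35 36
f 34 36 30
f 35 27 37
f 35 37 36
f 36 37 38
f 36 38 30
f 37 27 39
f 37 39 38
f 38 39 40
f 38 40 30
f 39 27 41
f 39 41 40
f 40 41 42
f 40 42 30
f 41 27 43
f 41 43 42
f 42 43 44
f 42 44 30
f 43 27 45
f 43 45 44
f 44 45 46
f 44 46 30
f 45 27 47
f 45 47 46
f 46 47 48
f 46 48 30
f 47 27 49
f 47 49 48
f 48 49 50
f 48 50 30
f 49 27 51
f 49 51 50
f 50 51 52
f 50 52 30
f 51 27 53
f 51 53 52
f 52 53 54
f 52 54 30
f 53 27 55
f 53 55 54
f 54 55 56
f 54 56 30
f 55 27 57
f 55 57 56
f 56 57 58
f 56 58 30
f 57 27 59
f 57 59 58
f 58 59 60
f 58 60 30
f 59 27 28
f 59 28 60
f 60 28 29
f 60 29 30



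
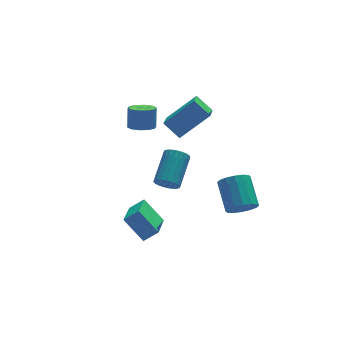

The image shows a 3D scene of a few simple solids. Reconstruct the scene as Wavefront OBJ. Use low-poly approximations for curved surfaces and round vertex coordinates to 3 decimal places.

v -3.256 -1.659 0.533
v -4.08 -3.261 1.225
v -2.548 -1.789 1.074
v -3.373 -3.391 1.766
v -2.567 -2.489 -0.566
v -3.392 -4.091 0.126
v -1.86 -2.619 -0.025
v -2.684 -4.221 0.667
v -1.061 2.838 2.584
v -0.36 2.683 2.532
v -0.178 3.126 3.643
v -0.879 3.282 3.696
v -0.421 3.096 2.377
v -0.24 3.539 3.488
v -0.727 3.41 2.302
v -0.545 3.854 3.413
v -1.16 3.506 2.334
v -0.979 3.95 3.445
v -1.555 3.347 2.462
v -1.374 3.79 3.573
v -1.762 2.994 2.637
v -1.58 3.437 3.748
v -1.7 2.581 2.792
v -1.519 3.024 3.903
v -1.395 2.266 2.867
v -1.213 2.71 3.978
v -0.961 2.17 2.835
v -0.78 2.614 3.946
v -0.566 2.33 2.707
v -0.385 2.773 3.818
v 0.351 3.135 2.697
v -0.36 1.589 3.607
v 1.956 3.138 3.956
v 1.245 1.592 4.866
v 0.935 2.428 1.954
v 0.224 0.882 2.864
v 2.54 2.431 3.213
v 1.829 0.885 4.123
v -0.733 0.101 0.19
v -0.227 -0.346 0.271
v 0.799 0.992 1.251
v 0.293 1.439 1.17
v -0.157 -0.221 0.027
v 0.869 1.116 1.007
v -0.186 -0.041 -0.189
v 0.84 1.297 0.791
v -0.31 0.164 -0.339
v 0.716 1.502 0.641
v -0.507 0.359 -0.398
v 0.519 1.696 0.583
v -0.743 0.508 -0.355
v 0.283 1.846 0.625
v -0.978 0.588 -0.218
v 0.049 1.925 0.763
v -1.17 0.583 -0.01
v -0.143 1.92 0.97
v -1.286 0.495 0.232
v -0.26 1.832 1.212
v -1.307 0.339 0.467
v -0.281 1.676 1.447
v -1.229 0.141 0.654
v -0.202 1.479 1.634
v -1.065 -0.063 0.761
v -0.038 1.275 1.741
v -0.843 -0.238 0.769
v 0.183 1.099 1.749
v -0.603 -0.355 0.677
v 0.423 0.982 1.657
v -0.385 -0.393 0.501
v 0.641 0.944 1.481
v 2.464 -1.939 -0.993
v 3.108 -2.281 -0.576
v 3.24 -0.783 0.449
v 2.596 -0.441 0.033
v 3.29 -2.069 -0.909
v 3.422 -0.571 0.116
v 3.25 -1.822 -1.265
v 3.382 -0.324 -0.24
v 2.999 -1.606 -1.548
v 3.132 -0.108 -0.523
v 2.606 -1.48 -1.682
v 2.738 0.018 -0.657
v 2.174 -1.477 -1.631
v 2.306 0.021 -0.606
v 1.82 -1.597 -1.409
v 1.952 -0.099 -0.384
v 1.638 -1.809 -1.076
v 1.77 -0.311 -0.051
v 1.678 -2.056 -0.72
v 1.81 -0.558 0.305
v 1.928 -2.272 -0.437
v 2.061 -0.774 0.588
v 2.322 -2.398 -0.303
v 2.454 -0.9 0.722
v 2.754 -2.401 -0.354
v 2.886 -0.903 0.671
f 2 4 1
f 5 2 1
f 1 4 3
f 3 5 1
f 2 8 4
f 6 2 5
f 6 8 2
f 4 8 3
f 7 5 3
f 3 8 7
f 7 6 5
f 8 6 7
f 10 9 13
f 10 13 11
f 11 13 14
f 11 14 12
f 13 9 15
f 13 15 14
f 14 15 16
f 14 16 12
f 15 9 17
f 15 17 16
f 16 17 18
f 16 18 12
f 17 9 19
f 17 19 18
f 18 19 20
f 18 20 12
f 19 9 21
f 19 21 20
f 20 21 22
f 20 22 12
f 21 9 23
f 21 23 22
f 22 23 24
f 22 24 12
f 23 9 25
f 23 25 24
f 24 25 26
f 24 26 12
f 25 9 27
f 25 27 26
f 26 27 28
f 26 28 12
f 27 9 29
f 27 29 28
f 28 29 30
f 28 30 12
f 29 9 10
f 29 10 30
f 30 10 11
f 30 11 12
f 32 34 31
f 35 32 31
f 31 34 33
f 33 35 31
f 32 38 34
f 36 32 35
f 36 38 32
f 34 38 33
f 37 35 33
f 33 38 37
f 37 36 35
f 38 36 37
f 40 39 43
f 40 43 41
f 41 43 44
f 41 44 42
f 43 39 45
f 43 45 44
f 44 45 46
f 44 46 42
f 45 39 47
f 45 47 46
f 46 47 48
f 46 48 42
f 47 39 49
f 47 49 48
f 48 49 50
f 48 50 42
f 49 39 51
f 49 51 50
f 50 51 52
f 50 52 42
f 51 39 53
f 51 53 52
f 52 53 54
f 52 54 42
f 53 39 55
f 53 55 54
f 54 55 56
f 54 56 42
f 55 39 57
f 55 57 56
f 56 57 58
f 56 58 42
f 57 39 59
f 57 59 58
f 58 59 60
f 58 60 42
f 59 39 61
f 59 61 60
f 60 61 62
f 60 62 42
f 61 39 63
f 61 63 62
f 62 63 64
f 62 64 42
f 63 39 65
f 63 65 64
f 64 65 66
f 64 66 42
f 65 39 67
f 65 67 66
f 66 67 68
f 66 68 42
f 67 39 69
f 67 69 68
f 68 69 70
f 68 70 42
f 69 39 40
f 69 40 70
f 70 40 41
f 70 41 42
f 72 71 75
f 72 75 73
f 73 75 76
f 73 76 74
f 75 71 77
f 75 77 76
f 76 77 78
f 76 78 74
f 77 71 79
f 77 79 78
f 78 79 80
f 78 80 74
f 79 71 81
f 79 81 80
f 80 81 82
f 80 82 74
f 81 71 83
f 81 83 82
f 82 83 84
f 82 84 74
f 83 71 85
f 83 85 84
f 84 85 86
f 84 86 74
f 85 71 87
f 85 87 86
f 86 87 88
f 86 88 74
f 87 71 89
f 87 89 88
f 88 89 90
f 88 90 74
f 89 71 91
f 89 91 90
f 90 91 92
f 90 92 74
f 91 71 93
f 91 93 92
f 92 93 94
f 92 94 74
f 93 71 95
f 93 95 94
f 94 95 96
f 94 96 74
f 95 71 72
f 95 72 96
f 96 72 73
f 96 73 74

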